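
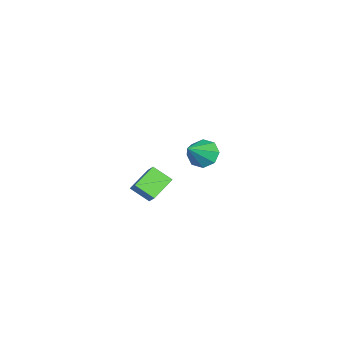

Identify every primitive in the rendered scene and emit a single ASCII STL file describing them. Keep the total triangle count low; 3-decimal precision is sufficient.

solid 
facet normal -0.603 -0.427 -0.674
outer loop
vertex 4.219 -1.668 -1.457
vertex 2.906 -1.035 -0.683
vertex 4.298 -0.546 -2.239
endloop
endfacet
facet normal 0.796 -0.383 -0.469
outer loop
vertex 5.034 -0.025 -1.417
vertex 4.219 -1.668 -1.457
vertex 4.298 -0.546 -2.239
endloop
endfacet
facet normal -0.603 -0.427 -0.674
outer loop
vertex 4.298 -0.546 -2.239
vertex 2.906 -1.035 -0.683
vertex 2.985 0.087 -1.465
endloop
endfacet
facet normal 0.058 0.819 -0.571
outer loop
vertex 2.985 0.087 -1.465
vertex 5.034 -0.025 -1.417
vertex 4.298 -0.546 -2.239
endloop
endfacet
facet normal -0.058 -0.819 0.571
outer loop
vertex 4.219 -1.668 -1.457
vertex 3.642 -0.514 0.139
vertex 2.906 -1.035 -0.683
endloop
endfacet
facet normal 0.796 -0.383 -0.469
outer loop
vertex 4.955 -1.147 -0.635
vertex 4.219 -1.668 -1.457
vertex 5.034 -0.025 -1.417
endloop
endfacet
facet normal -0.058 -0.819 0.571
outer loop
vertex 4.955 -1.147 -0.635
vertex 3.642 -0.514 0.139
vertex 4.219 -1.668 -1.457
endloop
endfacet
facet normal -0.796 0.383 0.469
outer loop
vertex 2.906 -1.035 -0.683
vertex 3.642 -0.514 0.139
vertex 2.985 0.087 -1.465
endloop
endfacet
facet normal 0.058 0.819 -0.571
outer loop
vertex 3.721 0.608 -0.643
vertex 5.034 -0.025 -1.417
vertex 2.985 0.087 -1.465
endloop
endfacet
facet normal -0.796 0.383 0.469
outer loop
vertex 2.985 0.087 -1.465
vertex 3.642 -0.514 0.139
vertex 3.721 0.608 -0.643
endloop
endfacet
facet normal 0.603 0.427 0.674
outer loop
vertex 3.721 0.608 -0.643
vertex 4.955 -1.147 -0.635
vertex 5.034 -0.025 -1.417
endloop
endfacet
facet normal 0.603 0.427 0.674
outer loop
vertex 3.642 -0.514 0.139
vertex 4.955 -1.147 -0.635
vertex 3.721 0.608 -0.643
endloop
endfacet
facet normal -0.743 0.246 -0.622
outer loop
vertex -3.025 0.523 -3.937
vertex -3.731 0.322 -3.173
vertex -3.187 1.176 -3.485
endloop
endfacet
facet normal 0.891 0.387 -0.239
outer loop
vertex -3.025 0.523 -3.937
vertex -3.187 1.176 -3.485
vertex -2.149 -0.202 -1.847
endloop
endfacet
facet normal -0.743 0.246 -0.623
outer loop
vertex -3.187 1.176 -3.485
vertex -3.731 0.322 -3.173
vertex -3.669 1.329 -2.85
endloop
endfacet
facet normal 0.592 0.761 0.266
outer loop
vertex -3.187 1.176 -3.485
vertex -3.669 1.329 -2.85
vertex -2.149 -0.202 -1.847
endloop
endfacet
facet normal -0.743 0.245 -0.623
outer loop
vertex -3.669 1.329 -2.85
vertex -3.731 0.322 -3.173
vertex -4.187 0.892 -2.404
endloop
endfacet
facet normal 0.129 0.630 0.766
outer loop
vertex -3.669 1.329 -2.85
vertex -4.187 0.892 -2.404
vertex -2.149 -0.202 -1.847
endloop
endfacet
facet normal -0.743 0.246 -0.623
outer loop
vertex -4.187 0.892 -2.404
vertex -3.731 0.322 -3.173
vertex -4.438 0.121 -2.409
endloop
endfacet
facet normal -0.229 0.068 0.971
outer loop
vertex -4.187 0.892 -2.404
vertex -4.438 0.121 -2.409
vertex -2.149 -0.202 -1.847
endloop
endfacet
facet normal -0.743 0.245 -0.623
outer loop
vertex -4.438 0.121 -2.409
vertex -3.731 0.322 -3.173
vertex -4.275 -0.533 -2.861
endloop
endfacet
facet normal -0.270 -0.592 0.759
outer loop
vertex -4.438 0.121 -2.409
vertex -4.275 -0.533 -2.861
vertex -2.149 -0.202 -1.847
endloop
endfacet
facet normal -0.743 0.246 -0.622
outer loop
vertex -4.275 -0.533 -2.861
vertex -3.731 0.322 -3.173
vertex -3.794 -0.686 -3.496
endloop
endfacet
facet normal 0.029 -0.967 0.255
outer loop
vertex -4.275 -0.533 -2.861
vertex -3.794 -0.686 -3.496
vertex -2.149 -0.202 -1.847
endloop
endfacet
facet normal -0.743 0.246 -0.622
outer loop
vertex -3.794 -0.686 -3.496
vertex -3.731 0.322 -3.173
vertex -3.276 -0.249 -3.942
endloop
endfacet
facet normal 0.492 -0.835 -0.246
outer loop
vertex -3.794 -0.686 -3.496
vertex -3.276 -0.249 -3.942
vertex -2.149 -0.202 -1.847
endloop
endfacet
facet normal -0.743 0.246 -0.622
outer loop
vertex -3.276 -0.249 -3.942
vertex -3.731 0.322 -3.173
vertex -3.025 0.523 -3.937
endloop
endfacet
facet normal 0.850 -0.273 -0.451
outer loop
vertex -3.276 -0.249 -3.942
vertex -3.025 0.523 -3.937
vertex -2.149 -0.202 -1.847
endloop
endfacet

endsolid


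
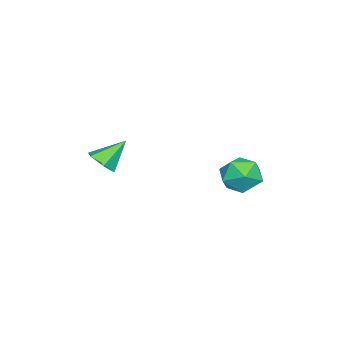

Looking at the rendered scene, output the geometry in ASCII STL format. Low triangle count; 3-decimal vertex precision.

solid 
facet normal -0.215 -0.036 0.976
outer loop
vertex -1.241 3.186 -1.806
vertex -1.822 2.261 -1.968
vertex -0.744 2.203 -1.733
endloop
endfacet
facet normal 0.418 0.276 0.866
outer loop
vertex -1.241 3.186 -1.806
vertex -0.744 2.203 -1.733
vertex -0.238 3.041 -2.244
endloop
endfacet
facet normal 0.314 0.840 0.441
outer loop
vertex -1.241 3.186 -1.806
vertex -0.238 3.041 -2.244
vertex -1.003 3.616 -2.794
endloop
endfacet
facet normal -0.382 0.877 0.290
outer loop
vertex -1.241 3.186 -1.806
vertex -1.003 3.616 -2.794
vertex -1.981 3.134 -2.624
endloop
endfacet
facet normal -0.709 0.337 0.620
outer loop
vertex -1.241 3.186 -1.806
vertex -1.981 3.134 -2.624
vertex -1.822 2.261 -1.968
endloop
endfacet
facet normal 0.835 -0.188 0.518
outer loop
vertex -0.238 3.041 -2.244
vertex -0.744 2.203 -1.733
vertex -0.199 2.026 -2.676
endloop
endfacet
facet normal -0.189 -0.692 0.696
outer loop
vertex -0.744 2.203 -1.733
vertex -1.822 2.261 -1.968
vertex -1.177 1.544 -2.506
endloop
endfacet
facet normal -0.989 -0.089 0.121
outer loop
vertex -1.822 2.261 -1.968
vertex -1.981 3.134 -2.624
vertex -1.942 2.119 -3.056
endloop
endfacet
facet normal -0.459 0.786 -0.413
outer loop
vertex -1.981 3.134 -2.624
vertex -1.003 3.616 -2.794
vertex -1.436 2.957 -3.567
endloop
endfacet
facet normal 0.667 0.726 -0.168
outer loop
vertex -1.003 3.616 -2.794
vertex -0.238 3.041 -2.244
vertex -0.358 2.899 -3.332
endloop
endfacet
facet normal 0.382 -0.877 -0.290
outer loop
vertex -0.939 1.974 -3.494
vertex -0.199 2.026 -2.676
vertex -1.177 1.544 -2.506
endloop
endfacet
facet normal -0.314 -0.840 -0.441
outer loop
vertex -0.939 1.974 -3.494
vertex -1.177 1.544 -2.506
vertex -1.942 2.119 -3.056
endloop
endfacet
facet normal -0.418 -0.276 -0.866
outer loop
vertex -0.939 1.974 -3.494
vertex -1.942 2.119 -3.056
vertex -1.436 2.957 -3.567
endloop
endfacet
facet normal 0.215 0.036 -0.976
outer loop
vertex -0.939 1.974 -3.494
vertex -1.436 2.957 -3.567
vertex -0.358 2.899 -3.332
endloop
endfacet
facet normal 0.709 -0.337 -0.620
outer loop
vertex -0.939 1.974 -3.494
vertex -0.358 2.899 -3.332
vertex -0.199 2.026 -2.676
endloop
endfacet
facet normal 0.459 -0.786 0.413
outer loop
vertex -1.177 1.544 -2.506
vertex -0.199 2.026 -2.676
vertex -0.744 2.203 -1.733
endloop
endfacet
facet normal -0.667 -0.726 0.168
outer loop
vertex -1.942 2.119 -3.056
vertex -1.177 1.544 -2.506
vertex -1.822 2.261 -1.968
endloop
endfacet
facet normal -0.835 0.188 -0.518
outer loop
vertex -1.436 2.957 -3.567
vertex -1.942 2.119 -3.056
vertex -1.981 3.134 -2.624
endloop
endfacet
facet normal 0.189 0.692 -0.696
outer loop
vertex -0.358 2.899 -3.332
vertex -1.436 2.957 -3.567
vertex -1.003 3.616 -2.794
endloop
endfacet
facet normal 0.989 0.089 -0.121
outer loop
vertex -0.199 2.026 -2.676
vertex -0.358 2.899 -3.332
vertex -0.238 3.041 -2.244
endloop
endfacet
facet normal 0.494 -0.527 -0.691
outer loop
vertex 2.052 -2.627 -1.453
vertex 1.368 -3.015 -1.646
vertex 1.566 -2.329 -2.028
endloop
endfacet
facet normal 0.379 0.913 0.152
outer loop
vertex 2.052 -2.627 -1.453
vertex 1.566 -2.329 -2.028
vertex 0.572 -2.165 -0.534
endloop
endfacet
facet normal 0.494 -0.527 -0.691
outer loop
vertex 1.566 -2.329 -2.028
vertex 1.368 -3.015 -1.646
vertex 0.882 -2.716 -2.222
endloop
endfacet
facet normal -0.384 0.854 -0.350
outer loop
vertex 1.566 -2.329 -2.028
vertex 0.882 -2.716 -2.222
vertex 0.572 -2.165 -0.534
endloop
endfacet
facet normal 0.494 -0.528 -0.691
outer loop
vertex 0.882 -2.716 -2.222
vertex 1.368 -3.015 -1.646
vertex 0.683 -3.402 -1.84
endloop
endfacet
facet normal -0.962 0.153 -0.227
outer loop
vertex 0.882 -2.716 -2.222
vertex 0.683 -3.402 -1.84
vertex 0.572 -2.165 -0.534
endloop
endfacet
facet normal 0.494 -0.528 -0.691
outer loop
vertex 0.683 -3.402 -1.84
vertex 1.368 -3.015 -1.646
vertex 1.169 -3.701 -1.264
endloop
endfacet
facet normal -0.775 -0.491 0.399
outer loop
vertex 0.683 -3.402 -1.84
vertex 1.169 -3.701 -1.264
vertex 0.572 -2.165 -0.534
endloop
endfacet
facet normal 0.494 -0.528 -0.691
outer loop
vertex 1.169 -3.701 -1.264
vertex 1.368 -3.015 -1.646
vertex 1.853 -3.314 -1.071
endloop
endfacet
facet normal -0.010 -0.432 0.902
outer loop
vertex 1.169 -3.701 -1.264
vertex 1.853 -3.314 -1.071
vertex 0.572 -2.165 -0.534
endloop
endfacet
facet normal 0.494 -0.527 -0.691
outer loop
vertex 1.853 -3.314 -1.071
vertex 1.368 -3.015 -1.646
vertex 2.052 -2.627 -1.453
endloop
endfacet
facet normal 0.567 0.269 0.779
outer loop
vertex 1.853 -3.314 -1.071
vertex 2.052 -2.627 -1.453
vertex 0.572 -2.165 -0.534
endloop
endfacet

endsolid


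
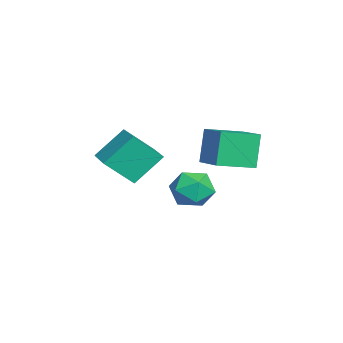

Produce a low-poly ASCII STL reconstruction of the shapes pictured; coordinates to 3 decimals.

solid 
facet normal 0.104 0.193 0.976
outer loop
vertex 0.82 2.623 1.052
vertex 1.137 1.419 1.256
vertex 2.03 2.271 0.993
endloop
endfacet
facet normal 0.253 0.771 0.584
outer loop
vertex 0.82 2.623 1.052
vertex 2.03 2.271 0.993
vertex 1.564 3.072 0.137
endloop
endfacet
facet normal -0.323 0.927 0.192
outer loop
vertex 0.82 2.623 1.052
vertex 1.564 3.072 0.137
vertex 0.383 2.716 -0.128
endloop
endfacet
facet normal -0.828 0.445 0.342
outer loop
vertex 0.82 2.623 1.052
vertex 0.383 2.716 -0.128
vertex 0.119 1.694 0.564
endloop
endfacet
facet normal -0.564 -0.008 0.826
outer loop
vertex 0.82 2.623 1.052
vertex 0.119 1.694 0.564
vertex 1.137 1.419 1.256
endloop
endfacet
facet normal 0.785 0.604 0.138
outer loop
vertex 1.564 3.072 0.137
vertex 2.03 2.271 0.993
vertex 2.341 2.146 -0.224
endloop
endfacet
facet normal 0.543 -0.331 0.772
outer loop
vertex 2.03 2.271 0.993
vertex 1.137 1.419 1.256
vertex 2.077 1.124 0.468
endloop
endfacet
facet normal -0.537 -0.657 0.529
outer loop
vertex 1.137 1.419 1.256
vertex 0.119 1.694 0.564
vertex 0.896 0.768 0.203
endloop
endfacet
facet normal -0.964 0.077 -0.254
outer loop
vertex 0.119 1.694 0.564
vertex 0.383 2.716 -0.128
vertex 0.43 1.569 -0.653
endloop
endfacet
facet normal -0.147 0.856 -0.496
outer loop
vertex 0.383 2.716 -0.128
vertex 1.564 3.072 0.137
vertex 1.323 2.421 -0.916
endloop
endfacet
facet normal 0.828 -0.445 -0.342
outer loop
vertex 1.64 1.217 -0.712
vertex 2.341 2.146 -0.224
vertex 2.077 1.124 0.468
endloop
endfacet
facet normal 0.323 -0.927 -0.192
outer loop
vertex 1.64 1.217 -0.712
vertex 2.077 1.124 0.468
vertex 0.896 0.768 0.203
endloop
endfacet
facet normal -0.253 -0.771 -0.584
outer loop
vertex 1.64 1.217 -0.712
vertex 0.896 0.768 0.203
vertex 0.43 1.569 -0.653
endloop
endfacet
facet normal -0.104 -0.193 -0.976
outer loop
vertex 1.64 1.217 -0.712
vertex 0.43 1.569 -0.653
vertex 1.323 2.421 -0.916
endloop
endfacet
facet normal 0.564 0.008 -0.826
outer loop
vertex 1.64 1.217 -0.712
vertex 1.323 2.421 -0.916
vertex 2.341 2.146 -0.224
endloop
endfacet
facet normal 0.964 -0.077 0.254
outer loop
vertex 2.077 1.124 0.468
vertex 2.341 2.146 -0.224
vertex 2.03 2.271 0.993
endloop
endfacet
facet normal 0.147 -0.856 0.496
outer loop
vertex 0.896 0.768 0.203
vertex 2.077 1.124 0.468
vertex 1.137 1.419 1.256
endloop
endfacet
facet normal -0.785 -0.604 -0.138
outer loop
vertex 0.43 1.569 -0.653
vertex 0.896 0.768 0.203
vertex 0.119 1.694 0.564
endloop
endfacet
facet normal -0.543 0.331 -0.772
outer loop
vertex 1.323 2.421 -0.916
vertex 0.43 1.569 -0.653
vertex 0.383 2.716 -0.128
endloop
endfacet
facet normal 0.537 0.657 -0.529
outer loop
vertex 2.341 2.146 -0.224
vertex 1.323 2.421 -0.916
vertex 1.564 3.072 0.137
endloop
endfacet
facet normal -0.868 -0.423 -0.260
outer loop
vertex 2.253 2.506 4.672
vertex 1.48 4.379 4.202
vertex 2.926 2.304 2.756
endloop
endfacet
facet normal 0.372 -0.900 0.226
outer loop
vertex 4.6 3.121 3.258
vertex 2.253 2.506 4.672
vertex 2.926 2.304 2.756
endloop
endfacet
facet normal -0.868 -0.424 -0.260
outer loop
vertex 2.926 2.304 2.756
vertex 1.48 4.379 4.202
vertex 2.152 4.177 2.287
endloop
endfacet
facet normal 0.330 -0.099 -0.939
outer loop
vertex 2.152 4.177 2.287
vertex 4.6 3.121 3.258
vertex 2.926 2.304 2.756
endloop
endfacet
facet normal -0.330 0.099 0.939
outer loop
vertex 2.253 2.506 4.672
vertex 3.154 5.196 4.704
vertex 1.48 4.379 4.202
endloop
endfacet
facet normal 0.372 -0.901 0.225
outer loop
vertex 3.928 3.323 5.173
vertex 2.253 2.506 4.672
vertex 4.6 3.121 3.258
endloop
endfacet
facet normal -0.329 0.099 0.939
outer loop
vertex 3.928 3.323 5.173
vertex 3.154 5.196 4.704
vertex 2.253 2.506 4.672
endloop
endfacet
facet normal -0.372 0.900 -0.225
outer loop
vertex 1.48 4.379 4.202
vertex 3.154 5.196 4.704
vertex 2.152 4.177 2.287
endloop
endfacet
facet normal 0.329 -0.100 -0.939
outer loop
vertex 3.827 4.994 2.788
vertex 4.6 3.121 3.258
vertex 2.152 4.177 2.287
endloop
endfacet
facet normal -0.372 0.901 -0.226
outer loop
vertex 2.152 4.177 2.287
vertex 3.154 5.196 4.704
vertex 3.827 4.994 2.788
endloop
endfacet
facet normal 0.868 0.423 0.260
outer loop
vertex 3.827 4.994 2.788
vertex 3.928 3.323 5.173
vertex 4.6 3.121 3.258
endloop
endfacet
facet normal 0.868 0.424 0.260
outer loop
vertex 3.154 5.196 4.704
vertex 3.928 3.323 5.173
vertex 3.827 4.994 2.788
endloop
endfacet
facet normal -0.945 -0.306 -0.116
outer loop
vertex 0.903 -2.858 2.253
vertex 0.263 -1.463 3.787
vertex 0.608 -1.397 0.801
endloop
endfacet
facet normal 0.295 -0.643 -0.707
outer loop
vertex 2.337 -0.837 1.013
vertex 0.903 -2.858 2.253
vertex 0.608 -1.397 0.801
endloop
endfacet
facet normal -0.945 -0.306 -0.116
outer loop
vertex 0.608 -1.397 0.801
vertex 0.263 -1.463 3.787
vertex -0.032 -0.002 2.336
endloop
endfacet
facet normal -0.142 0.702 -0.698
outer loop
vertex -0.032 -0.002 2.336
vertex 2.337 -0.837 1.013
vertex 0.608 -1.397 0.801
endloop
endfacet
facet normal 0.142 -0.702 0.698
outer loop
vertex 0.903 -2.858 2.253
vertex 1.992 -0.903 3.999
vertex 0.263 -1.463 3.787
endloop
endfacet
facet normal 0.294 -0.643 -0.707
outer loop
vertex 2.632 -2.298 2.464
vertex 0.903 -2.858 2.253
vertex 2.337 -0.837 1.013
endloop
endfacet
facet normal 0.142 -0.702 0.698
outer loop
vertex 2.632 -2.298 2.464
vertex 1.992 -0.903 3.999
vertex 0.903 -2.858 2.253
endloop
endfacet
facet normal -0.295 0.643 0.707
outer loop
vertex 0.263 -1.463 3.787
vertex 1.992 -0.903 3.999
vertex -0.032 -0.002 2.336
endloop
endfacet
facet normal -0.142 0.702 -0.698
outer loop
vertex 1.697 0.558 2.547
vertex 2.337 -0.837 1.013
vertex -0.032 -0.002 2.336
endloop
endfacet
facet normal -0.295 0.643 0.707
outer loop
vertex -0.032 -0.002 2.336
vertex 1.992 -0.903 3.999
vertex 1.697 0.558 2.547
endloop
endfacet
facet normal 0.945 0.306 0.116
outer loop
vertex 1.697 0.558 2.547
vertex 2.632 -2.298 2.464
vertex 2.337 -0.837 1.013
endloop
endfacet
facet normal 0.945 0.306 0.116
outer loop
vertex 1.992 -0.903 3.999
vertex 2.632 -2.298 2.464
vertex 1.697 0.558 2.547
endloop
endfacet

endsolid


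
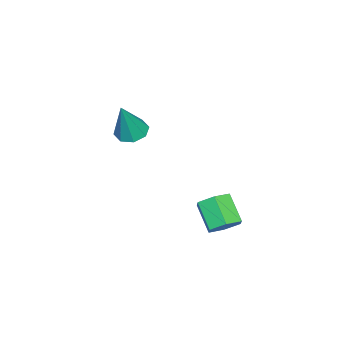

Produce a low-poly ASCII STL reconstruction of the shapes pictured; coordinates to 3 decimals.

solid 
facet normal -0.381 0.054 -0.923
outer loop
vertex -1.861 -1.106 1.836
vertex -2.453 -1.489 2.058
vertex -2.276 -0.771 2.027
endloop
endfacet
facet normal 0.659 0.739 0.136
outer loop
vertex -1.861 -1.106 1.836
vertex -2.276 -0.771 2.027
vertex -1.727 -1.591 3.822
endloop
endfacet
facet normal -0.381 0.054 -0.923
outer loop
vertex -2.276 -0.771 2.027
vertex -2.453 -1.489 2.058
vertex -2.795 -0.857 2.236
endloop
endfacet
facet normal 0.015 0.911 0.412
outer loop
vertex -2.276 -0.771 2.027
vertex -2.795 -0.857 2.236
vertex -1.727 -1.591 3.822
endloop
endfacet
facet normal -0.381 0.054 -0.923
outer loop
vertex -2.795 -0.857 2.236
vertex -2.453 -1.489 2.058
vertex -3.114 -1.313 2.341
endloop
endfacet
facet normal -0.562 0.538 0.628
outer loop
vertex -2.795 -0.857 2.236
vertex -3.114 -1.313 2.341
vertex -1.727 -1.591 3.822
endloop
endfacet
facet normal -0.381 0.053 -0.923
outer loop
vertex -3.114 -1.313 2.341
vertex -2.453 -1.489 2.058
vertex -3.046 -1.872 2.281
endloop
endfacet
facet normal -0.735 -0.160 0.659
outer loop
vertex -3.114 -1.313 2.341
vertex -3.046 -1.872 2.281
vertex -1.727 -1.591 3.822
endloop
endfacet
facet normal -0.382 0.053 -0.923
outer loop
vertex -3.046 -1.872 2.281
vertex -2.453 -1.489 2.058
vertex -2.631 -2.207 2.09
endloop
endfacet
facet normal -0.403 -0.776 0.486
outer loop
vertex -3.046 -1.872 2.281
vertex -2.631 -2.207 2.09
vertex -1.727 -1.591 3.822
endloop
endfacet
facet normal -0.380 0.053 -0.923
outer loop
vertex -2.631 -2.207 2.09
vertex -2.453 -1.489 2.058
vertex -2.111 -2.121 1.881
endloop
endfacet
facet normal 0.241 -0.947 0.211
outer loop
vertex -2.631 -2.207 2.09
vertex -2.111 -2.121 1.881
vertex -1.727 -1.591 3.822
endloop
endfacet
facet normal -0.380 0.053 -0.924
outer loop
vertex -2.111 -2.121 1.881
vertex -2.453 -1.489 2.058
vertex -1.792 -1.665 1.776
endloop
endfacet
facet normal 0.819 -0.574 -0.005
outer loop
vertex -2.111 -2.121 1.881
vertex -1.792 -1.665 1.776
vertex -1.727 -1.591 3.822
endloop
endfacet
facet normal -0.380 0.052 -0.923
outer loop
vertex -1.792 -1.665 1.776
vertex -2.453 -1.489 2.058
vertex -1.861 -1.106 1.836
endloop
endfacet
facet normal 0.991 0.126 -0.036
outer loop
vertex -1.792 -1.665 1.776
vertex -1.861 -1.106 1.836
vertex -1.727 -1.591 3.822
endloop
endfacet
facet normal 0.496 0.577 -0.649
outer loop
vertex 0.735 3.979 0.223
vertex 0.282 3.748 -0.328
vertex 0.104 4.355 0.075
endloop
endfacet
facet normal 0.212 0.645 0.734
outer loop
vertex 0.735 3.979 0.223
vertex 0.104 4.355 0.075
vertex 0.052 3.183 1.119
endloop
endfacet
facet normal 0.212 0.645 0.734
outer loop
vertex 0.052 3.183 1.119
vertex 0.104 4.355 0.075
vertex -0.58 3.559 0.971
endloop
endfacet
facet normal -0.495 -0.577 0.650
outer loop
vertex 0.052 3.183 1.119
vertex -0.58 3.559 0.971
vertex -0.402 2.952 0.568
endloop
endfacet
facet normal 0.495 0.577 -0.650
outer loop
vertex 0.104 4.355 0.075
vertex 0.282 3.748 -0.328
vertex -0.35 4.124 -0.476
endloop
endfacet
facet normal -0.623 0.757 0.196
outer loop
vertex 0.104 4.355 0.075
vertex -0.35 4.124 -0.476
vertex -0.58 3.559 0.971
endloop
endfacet
facet normal -0.623 0.757 0.196
outer loop
vertex -0.58 3.559 0.971
vertex -0.35 4.124 -0.476
vertex -1.034 3.328 0.42
endloop
endfacet
facet normal -0.495 -0.577 0.650
outer loop
vertex -0.58 3.559 0.971
vertex -1.034 3.328 0.42
vertex -0.402 2.952 0.568
endloop
endfacet
facet normal 0.495 0.577 -0.650
outer loop
vertex -0.35 4.124 -0.476
vertex 0.282 3.748 -0.328
vertex -0.172 3.517 -0.879
endloop
endfacet
facet normal -0.835 0.112 -0.538
outer loop
vertex -0.35 4.124 -0.476
vertex -0.172 3.517 -0.879
vertex -1.034 3.328 0.42
endloop
endfacet
facet normal -0.835 0.111 -0.538
outer loop
vertex -1.034 3.328 0.42
vertex -0.172 3.517 -0.879
vertex -0.855 2.721 0.017
endloop
endfacet
facet normal -0.495 -0.577 0.649
outer loop
vertex -1.034 3.328 0.42
vertex -0.855 2.721 0.017
vertex -0.402 2.952 0.568
endloop
endfacet
facet normal 0.495 0.577 -0.650
outer loop
vertex -0.172 3.517 -0.879
vertex 0.282 3.748 -0.328
vertex 0.46 3.141 -0.731
endloop
endfacet
facet normal -0.212 -0.645 -0.734
outer loop
vertex -0.172 3.517 -0.879
vertex 0.46 3.141 -0.731
vertex -0.855 2.721 0.017
endloop
endfacet
facet normal -0.212 -0.645 -0.734
outer loop
vertex -0.855 2.721 0.017
vertex 0.46 3.141 -0.731
vertex -0.224 2.345 0.165
endloop
endfacet
facet normal -0.496 -0.577 0.649
outer loop
vertex -0.855 2.721 0.017
vertex -0.224 2.345 0.165
vertex -0.402 2.952 0.568
endloop
endfacet
facet normal 0.495 0.577 -0.650
outer loop
vertex 0.46 3.141 -0.731
vertex 0.282 3.748 -0.328
vertex 0.914 3.372 -0.18
endloop
endfacet
facet normal 0.623 -0.757 -0.196
outer loop
vertex 0.46 3.141 -0.731
vertex 0.914 3.372 -0.18
vertex -0.224 2.345 0.165
endloop
endfacet
facet normal 0.623 -0.757 -0.196
outer loop
vertex -0.224 2.345 0.165
vertex 0.914 3.372 -0.18
vertex 0.23 2.576 0.716
endloop
endfacet
facet normal -0.495 -0.577 0.650
outer loop
vertex -0.224 2.345 0.165
vertex 0.23 2.576 0.716
vertex -0.402 2.952 0.568
endloop
endfacet
facet normal 0.495 0.577 -0.649
outer loop
vertex 0.914 3.372 -0.18
vertex 0.282 3.748 -0.328
vertex 0.735 3.979 0.223
endloop
endfacet
facet normal 0.835 -0.111 0.539
outer loop
vertex 0.914 3.372 -0.18
vertex 0.735 3.979 0.223
vertex 0.23 2.576 0.716
endloop
endfacet
facet normal 0.836 -0.112 0.538
outer loop
vertex 0.23 2.576 0.716
vertex 0.735 3.979 0.223
vertex 0.052 3.183 1.119
endloop
endfacet
facet normal -0.495 -0.577 0.650
outer loop
vertex 0.23 2.576 0.716
vertex 0.052 3.183 1.119
vertex -0.402 2.952 0.568
endloop
endfacet

endsolid


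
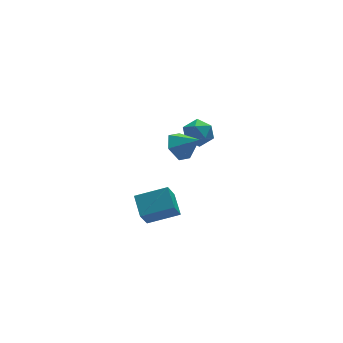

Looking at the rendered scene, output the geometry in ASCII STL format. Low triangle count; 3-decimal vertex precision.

solid 
facet normal -0.389 -0.410 0.825
outer loop
vertex -2.89 -4.109 -2.779
vertex -2.809 -3.097 -2.238
vertex -4.286 -3.743 -3.256
endloop
endfacet
facet normal -0.070 -0.880 -0.470
outer loop
vertex -3.811 -3.243 -4.262
vertex -2.89 -4.109 -2.779
vertex -4.286 -3.743 -3.256
endloop
endfacet
facet normal -0.389 -0.410 0.825
outer loop
vertex -4.286 -3.743 -3.256
vertex -2.809 -3.097 -2.238
vertex -4.205 -2.731 -2.715
endloop
endfacet
facet normal -0.918 0.241 -0.314
outer loop
vertex -4.205 -2.731 -2.715
vertex -3.811 -3.243 -4.262
vertex -4.286 -3.743 -3.256
endloop
endfacet
facet normal 0.918 -0.241 0.314
outer loop
vertex -2.89 -4.109 -2.779
vertex -2.334 -2.597 -3.244
vertex -2.809 -3.097 -2.238
endloop
endfacet
facet normal -0.070 -0.880 -0.470
outer loop
vertex -2.415 -3.609 -3.785
vertex -2.89 -4.109 -2.779
vertex -3.811 -3.243 -4.262
endloop
endfacet
facet normal 0.918 -0.241 0.314
outer loop
vertex -2.415 -3.609 -3.785
vertex -2.334 -2.597 -3.244
vertex -2.89 -4.109 -2.779
endloop
endfacet
facet normal 0.070 0.880 0.470
outer loop
vertex -2.809 -3.097 -2.238
vertex -2.334 -2.597 -3.244
vertex -4.205 -2.731 -2.715
endloop
endfacet
facet normal -0.918 0.241 -0.314
outer loop
vertex -3.73 -2.231 -3.721
vertex -3.811 -3.243 -4.262
vertex -4.205 -2.731 -2.715
endloop
endfacet
facet normal 0.070 0.880 0.470
outer loop
vertex -4.205 -2.731 -2.715
vertex -2.334 -2.597 -3.244
vertex -3.73 -2.231 -3.721
endloop
endfacet
facet normal 0.389 0.410 -0.825
outer loop
vertex -3.73 -2.231 -3.721
vertex -2.415 -3.609 -3.785
vertex -3.811 -3.243 -4.262
endloop
endfacet
facet normal 0.389 0.410 -0.825
outer loop
vertex -2.334 -2.597 -3.244
vertex -2.415 -3.609 -3.785
vertex -3.73 -2.231 -3.721
endloop
endfacet
facet normal -0.989 0.090 -0.114
outer loop
vertex 0.162 2.762 -4.183
vertex 0.045 2.143 -3.658
vertex 0.083 2.913 -3.381
endloop
endfacet
facet normal -0.665 0.720 -0.201
outer loop
vertex 0.162 2.762 -4.183
vertex 0.083 2.913 -3.381
vertex 0.649 3.313 -3.82
endloop
endfacet
facet normal -0.193 0.653 -0.732
outer loop
vertex 0.162 2.762 -4.183
vertex 0.649 3.313 -3.82
vertex 0.96 2.789 -4.369
endloop
endfacet
facet normal -0.226 -0.018 -0.974
outer loop
vertex 0.162 2.762 -4.183
vertex 0.96 2.789 -4.369
vertex 0.587 2.066 -4.269
endloop
endfacet
facet normal -0.719 -0.366 -0.591
outer loop
vertex 0.162 2.762 -4.183
vertex 0.587 2.066 -4.269
vertex 0.045 2.143 -3.658
endloop
endfacet
facet normal -0.304 0.866 0.397
outer loop
vertex 0.649 3.313 -3.82
vertex 0.083 2.913 -3.381
vertex 0.833 3.034 -3.071
endloop
endfacet
facet normal -0.829 -0.153 0.538
outer loop
vertex 0.083 2.913 -3.381
vertex 0.045 2.143 -3.658
vertex 0.46 2.311 -2.971
endloop
endfacet
facet normal -0.392 -0.890 -0.235
outer loop
vertex 0.045 2.143 -3.658
vertex 0.587 2.066 -4.269
vertex 0.771 1.787 -3.52
endloop
endfacet
facet normal 0.406 -0.327 -0.853
outer loop
vertex 0.587 2.066 -4.269
vertex 0.96 2.789 -4.369
vertex 1.337 2.187 -3.959
endloop
endfacet
facet normal 0.460 0.758 -0.463
outer loop
vertex 0.96 2.789 -4.369
vertex 0.649 3.313 -3.82
vertex 1.375 2.957 -3.682
endloop
endfacet
facet normal 0.226 0.018 0.974
outer loop
vertex 1.258 2.338 -3.157
vertex 0.833 3.034 -3.071
vertex 0.46 2.311 -2.971
endloop
endfacet
facet normal 0.193 -0.653 0.732
outer loop
vertex 1.258 2.338 -3.157
vertex 0.46 2.311 -2.971
vertex 0.771 1.787 -3.52
endloop
endfacet
facet normal 0.665 -0.720 0.201
outer loop
vertex 1.258 2.338 -3.157
vertex 0.771 1.787 -3.52
vertex 1.337 2.187 -3.959
endloop
endfacet
facet normal 0.989 -0.090 0.114
outer loop
vertex 1.258 2.338 -3.157
vertex 1.337 2.187 -3.959
vertex 1.375 2.957 -3.682
endloop
endfacet
facet normal 0.719 0.366 0.591
outer loop
vertex 1.258 2.338 -3.157
vertex 1.375 2.957 -3.682
vertex 0.833 3.034 -3.071
endloop
endfacet
facet normal -0.406 0.327 0.853
outer loop
vertex 0.46 2.311 -2.971
vertex 0.833 3.034 -3.071
vertex 0.083 2.913 -3.381
endloop
endfacet
facet normal -0.460 -0.758 0.463
outer loop
vertex 0.771 1.787 -3.52
vertex 0.46 2.311 -2.971
vertex 0.045 2.143 -3.658
endloop
endfacet
facet normal 0.304 -0.866 -0.397
outer loop
vertex 1.337 2.187 -3.959
vertex 0.771 1.787 -3.52
vertex 0.587 2.066 -4.269
endloop
endfacet
facet normal 0.829 0.153 -0.538
outer loop
vertex 1.375 2.957 -3.682
vertex 1.337 2.187 -3.959
vertex 0.96 2.789 -4.369
endloop
endfacet
facet normal 0.392 0.890 0.235
outer loop
vertex 0.833 3.034 -3.071
vertex 1.375 2.957 -3.682
vertex 0.649 3.313 -3.82
endloop
endfacet
facet normal -0.600 0.514 -0.613
outer loop
vertex 0.119 2.056 -4.004
vertex -0.549 1.666 -3.677
vertex -0.276 2.386 -3.34
endloop
endfacet
facet normal 0.862 0.394 0.317
outer loop
vertex 0.119 2.056 -4.004
vertex -0.276 2.386 -3.34
vertex 0.189 1.034 -2.923
endloop
endfacet
facet normal -0.600 0.514 -0.613
outer loop
vertex -0.276 2.386 -3.34
vertex -0.549 1.666 -3.677
vertex -0.944 1.996 -3.013
endloop
endfacet
facet normal 0.233 0.359 0.904
outer loop
vertex -0.276 2.386 -3.34
vertex -0.944 1.996 -3.013
vertex 0.189 1.034 -2.923
endloop
endfacet
facet normal -0.600 0.515 -0.613
outer loop
vertex -0.944 1.996 -3.013
vertex -0.549 1.666 -3.677
vertex -1.217 1.277 -3.35
endloop
endfacet
facet normal -0.324 -0.298 0.898
outer loop
vertex -0.944 1.996 -3.013
vertex -1.217 1.277 -3.35
vertex 0.189 1.034 -2.923
endloop
endfacet
facet normal -0.600 0.515 -0.613
outer loop
vertex -1.217 1.277 -3.35
vertex -0.549 1.666 -3.677
vertex -0.822 0.947 -4.014
endloop
endfacet
facet normal -0.252 -0.918 0.306
outer loop
vertex -1.217 1.277 -3.35
vertex -0.822 0.947 -4.014
vertex 0.189 1.034 -2.923
endloop
endfacet
facet normal -0.600 0.515 -0.612
outer loop
vertex -0.822 0.947 -4.014
vertex -0.549 1.666 -3.677
vertex -0.154 1.337 -4.341
endloop
endfacet
facet normal 0.378 -0.882 -0.280
outer loop
vertex -0.822 0.947 -4.014
vertex -0.154 1.337 -4.341
vertex 0.189 1.034 -2.923
endloop
endfacet
facet normal -0.600 0.515 -0.612
outer loop
vertex -0.154 1.337 -4.341
vertex -0.549 1.666 -3.677
vertex 0.119 2.056 -4.004
endloop
endfacet
facet normal 0.935 -0.226 -0.274
outer loop
vertex -0.154 1.337 -4.341
vertex 0.119 2.056 -4.004
vertex 0.189 1.034 -2.923
endloop
endfacet

endsolid


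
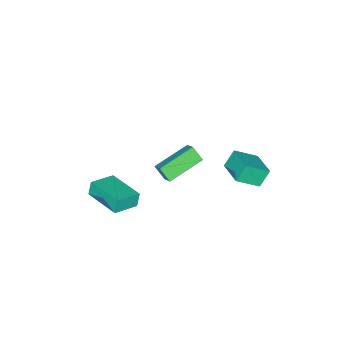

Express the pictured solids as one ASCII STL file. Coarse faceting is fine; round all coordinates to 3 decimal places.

solid 
facet normal -0.914 0.296 0.277
outer loop
vertex -0.668 0.54 3.755
vertex -0.315 1.136 4.281
vertex -0.678 1.152 3.068
endloop
endfacet
facet normal -0.406 -0.685 -0.605
outer loop
vertex 1.195 0.544 2.499
vertex -0.668 0.54 3.755
vertex -0.678 1.152 3.068
endloop
endfacet
facet normal -0.914 0.296 0.277
outer loop
vertex -0.678 1.152 3.068
vertex -0.315 1.136 4.281
vertex -0.325 1.748 3.594
endloop
endfacet
facet normal -0.011 0.665 -0.747
outer loop
vertex -0.325 1.748 3.594
vertex 1.195 0.544 2.499
vertex -0.678 1.152 3.068
endloop
endfacet
facet normal 0.011 -0.665 0.747
outer loop
vertex -0.668 0.54 3.755
vertex 1.558 0.528 3.712
vertex -0.315 1.136 4.281
endloop
endfacet
facet normal -0.406 -0.685 -0.605
outer loop
vertex 1.205 -0.068 3.186
vertex -0.668 0.54 3.755
vertex 1.195 0.544 2.499
endloop
endfacet
facet normal 0.011 -0.665 0.747
outer loop
vertex 1.205 -0.068 3.186
vertex 1.558 0.528 3.712
vertex -0.668 0.54 3.755
endloop
endfacet
facet normal 0.406 0.685 0.605
outer loop
vertex -0.315 1.136 4.281
vertex 1.558 0.528 3.712
vertex -0.325 1.748 3.594
endloop
endfacet
facet normal -0.011 0.665 -0.747
outer loop
vertex 1.548 1.14 3.025
vertex 1.195 0.544 2.499
vertex -0.325 1.748 3.594
endloop
endfacet
facet normal 0.406 0.685 0.605
outer loop
vertex -0.325 1.748 3.594
vertex 1.558 0.528 3.712
vertex 1.548 1.14 3.025
endloop
endfacet
facet normal 0.914 -0.296 -0.277
outer loop
vertex 1.548 1.14 3.025
vertex 1.205 -0.068 3.186
vertex 1.195 0.544 2.499
endloop
endfacet
facet normal 0.914 -0.296 -0.277
outer loop
vertex 1.558 0.528 3.712
vertex 1.205 -0.068 3.186
vertex 1.548 1.14 3.025
endloop
endfacet
facet normal -0.934 0.224 -0.277
outer loop
vertex -1.197 -4.726 -2.926
vertex -0.74 -2.591 -2.745
vertex -0.94 -4.709 -3.778
endloop
endfacet
facet normal -0.209 -0.974 -0.082
outer loop
vertex 0.48 -5.049 -3.355
vertex -1.197 -4.726 -2.926
vertex -0.94 -4.709 -3.778
endloop
endfacet
facet normal -0.934 0.224 -0.279
outer loop
vertex -0.94 -4.709 -3.778
vertex -0.74 -2.591 -2.745
vertex -0.482 -2.575 -3.597
endloop
endfacet
facet normal 0.290 0.019 -0.957
outer loop
vertex -0.482 -2.575 -3.597
vertex 0.48 -5.049 -3.355
vertex -0.94 -4.709 -3.778
endloop
endfacet
facet normal -0.290 -0.019 0.957
outer loop
vertex -1.197 -4.726 -2.926
vertex 0.68 -2.931 -2.322
vertex -0.74 -2.591 -2.745
endloop
endfacet
facet normal -0.209 -0.975 -0.081
outer loop
vertex 0.222 -5.065 -2.503
vertex -1.197 -4.726 -2.926
vertex 0.48 -5.049 -3.355
endloop
endfacet
facet normal -0.290 -0.019 0.957
outer loop
vertex 0.222 -5.065 -2.503
vertex 0.68 -2.931 -2.322
vertex -1.197 -4.726 -2.926
endloop
endfacet
facet normal 0.209 0.975 0.082
outer loop
vertex -0.74 -2.591 -2.745
vertex 0.68 -2.931 -2.322
vertex -0.482 -2.575 -3.597
endloop
endfacet
facet normal 0.290 0.019 -0.957
outer loop
vertex 0.937 -2.914 -3.174
vertex 0.48 -5.049 -3.355
vertex -0.482 -2.575 -3.597
endloop
endfacet
facet normal 0.208 0.975 0.082
outer loop
vertex -0.482 -2.575 -3.597
vertex 0.68 -2.931 -2.322
vertex 0.937 -2.914 -3.174
endloop
endfacet
facet normal 0.934 -0.224 0.279
outer loop
vertex 0.937 -2.914 -3.174
vertex 0.222 -5.065 -2.503
vertex 0.48 -5.049 -3.355
endloop
endfacet
facet normal 0.934 -0.224 0.277
outer loop
vertex 0.68 -2.931 -2.322
vertex 0.222 -5.065 -2.503
vertex 0.937 -2.914 -3.174
endloop
endfacet
facet normal -0.648 0.534 -0.543
outer loop
vertex -4.537 2.173 0.477
vertex -3.696 3.51 0.789
vertex -3.921 1.997 -0.43
endloop
endfacet
facet normal -0.523 -0.830 -0.194
outer loop
vertex -2.944 1.19 0.391
vertex -4.537 2.173 0.477
vertex -3.921 1.997 -0.43
endloop
endfacet
facet normal -0.648 0.534 -0.543
outer loop
vertex -3.921 1.997 -0.43
vertex -3.696 3.51 0.789
vertex -3.08 3.334 -0.118
endloop
endfacet
facet normal 0.555 -0.159 -0.817
outer loop
vertex -3.08 3.334 -0.118
vertex -2.944 1.19 0.391
vertex -3.921 1.997 -0.43
endloop
endfacet
facet normal -0.555 0.159 0.817
outer loop
vertex -4.537 2.173 0.477
vertex -2.719 2.703 1.61
vertex -3.696 3.51 0.789
endloop
endfacet
facet normal -0.523 -0.830 -0.194
outer loop
vertex -3.56 1.366 1.298
vertex -4.537 2.173 0.477
vertex -2.944 1.19 0.391
endloop
endfacet
facet normal -0.555 0.159 0.817
outer loop
vertex -3.56 1.366 1.298
vertex -2.719 2.703 1.61
vertex -4.537 2.173 0.477
endloop
endfacet
facet normal 0.523 0.830 0.194
outer loop
vertex -3.696 3.51 0.789
vertex -2.719 2.703 1.61
vertex -3.08 3.334 -0.118
endloop
endfacet
facet normal 0.555 -0.159 -0.817
outer loop
vertex -2.103 2.527 0.703
vertex -2.944 1.19 0.391
vertex -3.08 3.334 -0.118
endloop
endfacet
facet normal 0.523 0.830 0.194
outer loop
vertex -3.08 3.334 -0.118
vertex -2.719 2.703 1.61
vertex -2.103 2.527 0.703
endloop
endfacet
facet normal 0.648 -0.534 0.543
outer loop
vertex -2.103 2.527 0.703
vertex -3.56 1.366 1.298
vertex -2.944 1.19 0.391
endloop
endfacet
facet normal 0.648 -0.534 0.543
outer loop
vertex -2.719 2.703 1.61
vertex -3.56 1.366 1.298
vertex -2.103 2.527 0.703
endloop
endfacet

endsolid


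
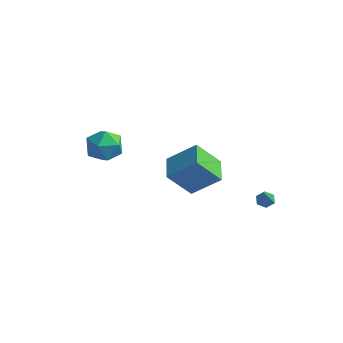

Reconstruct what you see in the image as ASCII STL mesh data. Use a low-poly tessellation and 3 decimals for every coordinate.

solid 
facet normal -0.170 0.494 -0.853
outer loop
vertex 3.936 3.531 -1.577
vertex 3.653 3.121 -1.758
vertex 3.414 3.508 -1.486
endloop
endfacet
facet normal 0.103 0.648 0.755
outer loop
vertex 3.936 3.531 -1.577
vertex 3.414 3.508 -1.486
vertex 3.867 2.499 -0.682
endloop
endfacet
facet normal -0.170 0.494 -0.853
outer loop
vertex 3.414 3.508 -1.486
vertex 3.653 3.121 -1.758
vertex 3.131 3.098 -1.667
endloop
endfacet
facet normal -0.720 0.205 0.663
outer loop
vertex 3.414 3.508 -1.486
vertex 3.131 3.098 -1.667
vertex 3.867 2.499 -0.682
endloop
endfacet
facet normal -0.171 0.491 -0.854
outer loop
vertex 3.131 3.098 -1.667
vertex 3.653 3.121 -1.758
vertex 3.37 2.71 -1.938
endloop
endfacet
facet normal -0.766 -0.611 0.200
outer loop
vertex 3.131 3.098 -1.667
vertex 3.37 2.71 -1.938
vertex 3.867 2.499 -0.682
endloop
endfacet
facet normal -0.171 0.491 -0.854
outer loop
vertex 3.37 2.71 -1.938
vertex 3.653 3.121 -1.758
vertex 3.892 2.733 -2.029
endloop
endfacet
facet normal 0.014 -0.985 -0.171
outer loop
vertex 3.37 2.71 -1.938
vertex 3.892 2.733 -2.029
vertex 3.867 2.499 -0.682
endloop
endfacet
facet normal -0.168 0.493 -0.854
outer loop
vertex 3.892 2.733 -2.029
vertex 3.653 3.121 -1.758
vertex 4.175 3.143 -1.848
endloop
endfacet
facet normal 0.836 -0.543 -0.079
outer loop
vertex 3.892 2.733 -2.029
vertex 4.175 3.143 -1.848
vertex 3.867 2.499 -0.682
endloop
endfacet
facet normal -0.168 0.493 -0.854
outer loop
vertex 4.175 3.143 -1.848
vertex 3.653 3.121 -1.758
vertex 3.936 3.531 -1.577
endloop
endfacet
facet normal 0.881 0.274 0.384
outer loop
vertex 4.175 3.143 -1.848
vertex 3.936 3.531 -1.577
vertex 3.867 2.499 -0.682
endloop
endfacet
facet normal -0.712 -0.308 -0.632
outer loop
vertex 1.178 -2.901 3.513
vertex 0.467 -1.639 3.699
vertex 2.141 -2.145 2.06
endloop
endfacet
facet normal 0.486 -0.864 -0.127
outer loop
vertex 3.493 -1.561 3.261
vertex 1.178 -2.901 3.513
vertex 2.141 -2.145 2.06
endloop
endfacet
facet normal -0.712 -0.307 -0.632
outer loop
vertex 2.141 -2.145 2.06
vertex 0.467 -1.639 3.699
vertex 1.431 -0.883 2.246
endloop
endfacet
facet normal 0.507 0.398 -0.764
outer loop
vertex 1.431 -0.883 2.246
vertex 3.493 -1.561 3.261
vertex 2.141 -2.145 2.06
endloop
endfacet
facet normal -0.507 -0.398 0.764
outer loop
vertex 1.178 -2.901 3.513
vertex 1.819 -1.055 4.9
vertex 0.467 -1.639 3.699
endloop
endfacet
facet normal 0.487 -0.864 -0.127
outer loop
vertex 2.529 -2.317 4.714
vertex 1.178 -2.901 3.513
vertex 3.493 -1.561 3.261
endloop
endfacet
facet normal -0.507 -0.398 0.764
outer loop
vertex 2.529 -2.317 4.714
vertex 1.819 -1.055 4.9
vertex 1.178 -2.901 3.513
endloop
endfacet
facet normal -0.486 0.864 0.127
outer loop
vertex 0.467 -1.639 3.699
vertex 1.819 -1.055 4.9
vertex 1.431 -0.883 2.246
endloop
endfacet
facet normal 0.507 0.398 -0.764
outer loop
vertex 2.782 -0.299 3.447
vertex 3.493 -1.561 3.261
vertex 1.431 -0.883 2.246
endloop
endfacet
facet normal -0.487 0.864 0.127
outer loop
vertex 1.431 -0.883 2.246
vertex 1.819 -1.055 4.9
vertex 2.782 -0.299 3.447
endloop
endfacet
facet normal 0.711 0.308 0.632
outer loop
vertex 2.782 -0.299 3.447
vertex 2.529 -2.317 4.714
vertex 3.493 -1.561 3.261
endloop
endfacet
facet normal 0.712 0.307 0.632
outer loop
vertex 1.819 -1.055 4.9
vertex 2.529 -2.317 4.714
vertex 2.782 -0.299 3.447
endloop
endfacet
facet normal 0.553 0.378 0.743
outer loop
vertex -2.986 -0.278 3.191
vertex -3.408 -1.015 3.88
vertex -2.497 -1.248 3.321
endloop
endfacet
facet normal 0.881 0.459 0.115
outer loop
vertex -2.986 -0.278 3.191
vertex -2.497 -1.248 3.321
vertex -2.593 -0.814 2.322
endloop
endfacet
facet normal 0.450 0.837 -0.313
outer loop
vertex -2.986 -0.278 3.191
vertex -2.593 -0.814 2.322
vertex -3.564 -0.314 2.263
endloop
endfacet
facet normal -0.144 0.988 0.052
outer loop
vertex -2.986 -0.278 3.191
vertex -3.564 -0.314 2.263
vertex -4.068 -0.438 3.226
endloop
endfacet
facet normal -0.081 0.705 0.704
outer loop
vertex -2.986 -0.278 3.191
vertex -4.068 -0.438 3.226
vertex -3.408 -1.015 3.88
endloop
endfacet
facet normal 0.967 -0.187 -0.174
outer loop
vertex -2.593 -0.814 2.322
vertex -2.497 -1.248 3.321
vertex -2.772 -1.882 2.474
endloop
endfacet
facet normal 0.435 -0.318 0.842
outer loop
vertex -2.497 -1.248 3.321
vertex -3.408 -1.015 3.88
vertex -3.276 -2.006 3.437
endloop
endfacet
facet normal -0.590 0.210 0.780
outer loop
vertex -3.408 -1.015 3.88
vertex -4.068 -0.438 3.226
vertex -4.247 -1.506 3.378
endloop
endfacet
facet normal -0.691 0.668 -0.276
outer loop
vertex -4.068 -0.438 3.226
vertex -3.564 -0.314 2.263
vertex -4.343 -1.072 2.379
endloop
endfacet
facet normal 0.270 0.423 -0.865
outer loop
vertex -3.564 -0.314 2.263
vertex -2.593 -0.814 2.322
vertex -3.432 -1.305 1.82
endloop
endfacet
facet normal 0.144 -0.988 -0.052
outer loop
vertex -3.854 -2.042 2.509
vertex -2.772 -1.882 2.474
vertex -3.276 -2.006 3.437
endloop
endfacet
facet normal -0.450 -0.837 0.313
outer loop
vertex -3.854 -2.042 2.509
vertex -3.276 -2.006 3.437
vertex -4.247 -1.506 3.378
endloop
endfacet
facet normal -0.881 -0.459 -0.115
outer loop
vertex -3.854 -2.042 2.509
vertex -4.247 -1.506 3.378
vertex -4.343 -1.072 2.379
endloop
endfacet
facet normal -0.553 -0.378 -0.743
outer loop
vertex -3.854 -2.042 2.509
vertex -4.343 -1.072 2.379
vertex -3.432 -1.305 1.82
endloop
endfacet
facet normal 0.081 -0.705 -0.704
outer loop
vertex -3.854 -2.042 2.509
vertex -3.432 -1.305 1.82
vertex -2.772 -1.882 2.474
endloop
endfacet
facet normal 0.691 -0.668 0.276
outer loop
vertex -3.276 -2.006 3.437
vertex -2.772 -1.882 2.474
vertex -2.497 -1.248 3.321
endloop
endfacet
facet normal -0.270 -0.423 0.865
outer loop
vertex -4.247 -1.506 3.378
vertex -3.276 -2.006 3.437
vertex -3.408 -1.015 3.88
endloop
endfacet
facet normal -0.967 0.187 0.174
outer loop
vertex -4.343 -1.072 2.379
vertex -4.247 -1.506 3.378
vertex -4.068 -0.438 3.226
endloop
endfacet
facet normal -0.435 0.318 -0.842
outer loop
vertex -3.432 -1.305 1.82
vertex -4.343 -1.072 2.379
vertex -3.564 -0.314 2.263
endloop
endfacet
facet normal 0.590 -0.210 -0.780
outer loop
vertex -2.772 -1.882 2.474
vertex -3.432 -1.305 1.82
vertex -2.593 -0.814 2.322
endloop
endfacet

endsolid


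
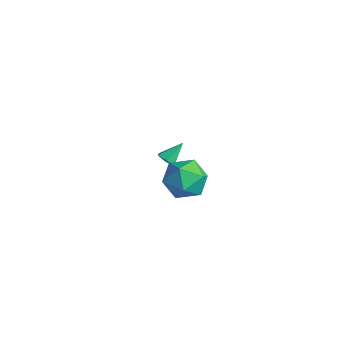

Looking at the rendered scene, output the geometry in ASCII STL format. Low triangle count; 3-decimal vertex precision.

solid 
facet normal 0.262 0.282 0.923
outer loop
vertex 3.507 0.307 4.119
vertex 3.914 -0.744 4.325
vertex 4.601 0.06 3.884
endloop
endfacet
facet normal 0.289 0.833 0.471
outer loop
vertex 3.507 0.307 4.119
vertex 4.601 0.06 3.884
vertex 3.984 0.689 3.15
endloop
endfacet
facet normal -0.359 0.915 0.184
outer loop
vertex 3.507 0.307 4.119
vertex 3.984 0.689 3.15
vertex 2.917 0.273 3.137
endloop
endfacet
facet normal -0.786 0.415 0.458
outer loop
vertex 3.507 0.307 4.119
vertex 2.917 0.273 3.137
vertex 2.873 -0.613 3.864
endloop
endfacet
facet normal -0.402 0.024 0.915
outer loop
vertex 3.507 0.307 4.119
vertex 2.873 -0.613 3.864
vertex 3.914 -0.744 4.325
endloop
endfacet
facet normal 0.744 0.667 -0.054
outer loop
vertex 3.984 0.689 3.15
vertex 4.601 0.06 3.884
vertex 4.687 -0.127 2.756
endloop
endfacet
facet normal 0.700 -0.226 0.678
outer loop
vertex 4.601 0.06 3.884
vertex 3.914 -0.744 4.325
vertex 4.643 -1.013 3.483
endloop
endfacet
facet normal -0.376 -0.645 0.665
outer loop
vertex 3.914 -0.744 4.325
vertex 2.873 -0.613 3.864
vertex 3.576 -1.429 3.47
endloop
endfacet
facet normal -0.997 -0.011 -0.074
outer loop
vertex 2.873 -0.613 3.864
vertex 2.917 0.273 3.137
vertex 2.959 -0.8 2.736
endloop
endfacet
facet normal -0.305 0.798 -0.519
outer loop
vertex 2.917 0.273 3.137
vertex 3.984 0.689 3.15
vertex 3.646 0.004 2.295
endloop
endfacet
facet normal 0.786 -0.415 -0.458
outer loop
vertex 4.053 -1.047 2.501
vertex 4.687 -0.127 2.756
vertex 4.643 -1.013 3.483
endloop
endfacet
facet normal 0.359 -0.915 -0.184
outer loop
vertex 4.053 -1.047 2.501
vertex 4.643 -1.013 3.483
vertex 3.576 -1.429 3.47
endloop
endfacet
facet normal -0.289 -0.833 -0.471
outer loop
vertex 4.053 -1.047 2.501
vertex 3.576 -1.429 3.47
vertex 2.959 -0.8 2.736
endloop
endfacet
facet normal -0.262 -0.282 -0.923
outer loop
vertex 4.053 -1.047 2.501
vertex 2.959 -0.8 2.736
vertex 3.646 0.004 2.295
endloop
endfacet
facet normal 0.402 -0.024 -0.915
outer loop
vertex 4.053 -1.047 2.501
vertex 3.646 0.004 2.295
vertex 4.687 -0.127 2.756
endloop
endfacet
facet normal 0.997 0.011 0.074
outer loop
vertex 4.643 -1.013 3.483
vertex 4.687 -0.127 2.756
vertex 4.601 0.06 3.884
endloop
endfacet
facet normal 0.305 -0.798 0.519
outer loop
vertex 3.576 -1.429 3.47
vertex 4.643 -1.013 3.483
vertex 3.914 -0.744 4.325
endloop
endfacet
facet normal -0.744 -0.667 0.054
outer loop
vertex 2.959 -0.8 2.736
vertex 3.576 -1.429 3.47
vertex 2.873 -0.613 3.864
endloop
endfacet
facet normal -0.700 0.226 -0.678
outer loop
vertex 3.646 0.004 2.295
vertex 2.959 -0.8 2.736
vertex 2.917 0.273 3.137
endloop
endfacet
facet normal 0.376 0.645 -0.665
outer loop
vertex 4.687 -0.127 2.756
vertex 3.646 0.004 2.295
vertex 3.984 0.689 3.15
endloop
endfacet
facet normal -0.032 -0.724 -0.689
outer loop
vertex -1.886 2.723 -1.584
vertex -2.45 2.644 -1.475
vertex -2.284 3.023 -1.881
endloop
endfacet
facet normal 0.689 0.689 -0.227
outer loop
vertex -1.886 2.723 -1.584
vertex -2.284 3.023 -1.881
vertex -2.41 3.576 -0.585
endloop
endfacet
facet normal -0.032 -0.724 -0.689
outer loop
vertex -2.284 3.023 -1.881
vertex -2.45 2.644 -1.475
vertex -2.848 2.944 -1.772
endloop
endfacet
facet normal -0.203 0.893 -0.401
outer loop
vertex -2.284 3.023 -1.881
vertex -2.848 2.944 -1.772
vertex -2.41 3.576 -0.585
endloop
endfacet
facet normal -0.031 -0.723 -0.690
outer loop
vertex -2.848 2.944 -1.772
vertex -2.45 2.644 -1.475
vertex -3.014 2.564 -1.366
endloop
endfacet
facet normal -0.881 0.467 0.077
outer loop
vertex -2.848 2.944 -1.772
vertex -3.014 2.564 -1.366
vertex -2.41 3.576 -0.585
endloop
endfacet
facet normal -0.031 -0.723 -0.690
outer loop
vertex -3.014 2.564 -1.366
vertex -2.45 2.644 -1.475
vertex -2.617 2.264 -1.069
endloop
endfacet
facet normal -0.667 -0.163 0.727
outer loop
vertex -3.014 2.564 -1.366
vertex -2.617 2.264 -1.069
vertex -2.41 3.576 -0.585
endloop
endfacet
facet normal -0.032 -0.723 -0.690
outer loop
vertex -2.617 2.264 -1.069
vertex -2.45 2.644 -1.475
vertex -2.052 2.343 -1.178
endloop
endfacet
facet normal 0.226 -0.368 0.902
outer loop
vertex -2.617 2.264 -1.069
vertex -2.052 2.343 -1.178
vertex -2.41 3.576 -0.585
endloop
endfacet
facet normal -0.032 -0.723 -0.690
outer loop
vertex -2.052 2.343 -1.178
vertex -2.45 2.644 -1.475
vertex -1.886 2.723 -1.584
endloop
endfacet
facet normal 0.904 0.058 0.424
outer loop
vertex -2.052 2.343 -1.178
vertex -1.886 2.723 -1.584
vertex -2.41 3.576 -0.585
endloop
endfacet

endsolid


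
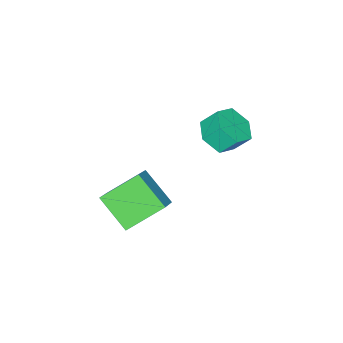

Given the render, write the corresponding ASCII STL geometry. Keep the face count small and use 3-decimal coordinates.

solid 
facet normal -0.691 0.456 0.561
outer loop
vertex 2.003 -3.486 1.736
vertex 3.056 -2.934 2.583
vertex 2.107 -1.883 0.561
endloop
endfacet
facet normal -0.721 -0.378 -0.580
outer loop
vertex 3.564 -2.846 -0.623
vertex 2.003 -3.486 1.736
vertex 2.107 -1.883 0.561
endloop
endfacet
facet normal -0.691 0.456 0.561
outer loop
vertex 2.107 -1.883 0.561
vertex 3.056 -2.934 2.583
vertex 3.161 -1.331 1.409
endloop
endfacet
facet normal 0.053 0.806 -0.590
outer loop
vertex 3.161 -1.331 1.409
vertex 3.564 -2.846 -0.623
vertex 2.107 -1.883 0.561
endloop
endfacet
facet normal -0.053 -0.805 0.590
outer loop
vertex 2.003 -3.486 1.736
vertex 4.513 -3.897 1.399
vertex 3.056 -2.934 2.583
endloop
endfacet
facet normal -0.722 -0.378 -0.580
outer loop
vertex 3.459 -4.449 0.551
vertex 2.003 -3.486 1.736
vertex 3.564 -2.846 -0.623
endloop
endfacet
facet normal -0.053 -0.806 0.590
outer loop
vertex 3.459 -4.449 0.551
vertex 4.513 -3.897 1.399
vertex 2.003 -3.486 1.736
endloop
endfacet
facet normal 0.721 0.378 0.580
outer loop
vertex 3.056 -2.934 2.583
vertex 4.513 -3.897 1.399
vertex 3.161 -1.331 1.409
endloop
endfacet
facet normal 0.052 0.806 -0.590
outer loop
vertex 4.617 -2.294 0.224
vertex 3.564 -2.846 -0.623
vertex 3.161 -1.331 1.409
endloop
endfacet
facet normal 0.722 0.378 0.580
outer loop
vertex 3.161 -1.331 1.409
vertex 4.513 -3.897 1.399
vertex 4.617 -2.294 0.224
endloop
endfacet
facet normal 0.691 -0.456 -0.561
outer loop
vertex 4.617 -2.294 0.224
vertex 3.459 -4.449 0.551
vertex 3.564 -2.846 -0.623
endloop
endfacet
facet normal 0.691 -0.456 -0.561
outer loop
vertex 4.513 -3.897 1.399
vertex 3.459 -4.449 0.551
vertex 4.617 -2.294 0.224
endloop
endfacet
facet normal 0.311 -0.564 -0.765
outer loop
vertex -0.644 -1.524 2.285
vertex -1.355 -2.255 2.535
vertex -1.606 -1.486 1.866
endloop
endfacet
facet normal 0.253 0.825 -0.505
outer loop
vertex -0.644 -1.524 2.285
vertex -1.606 -1.486 1.866
vertex -1.015 -0.853 3.196
endloop
endfacet
facet normal 0.253 0.825 -0.505
outer loop
vertex -1.015 -0.853 3.196
vertex -1.606 -1.486 1.866
vertex -1.977 -0.815 2.776
endloop
endfacet
facet normal -0.312 0.563 0.765
outer loop
vertex -1.015 -0.853 3.196
vertex -1.977 -0.815 2.776
vertex -1.725 -1.585 3.445
endloop
endfacet
facet normal 0.313 -0.563 -0.765
outer loop
vertex -1.606 -1.486 1.866
vertex -1.355 -2.255 2.535
vertex -2.316 -2.218 2.115
endloop
endfacet
facet normal -0.667 0.443 -0.599
outer loop
vertex -1.606 -1.486 1.866
vertex -2.316 -2.218 2.115
vertex -1.977 -0.815 2.776
endloop
endfacet
facet normal -0.668 0.443 -0.598
outer loop
vertex -1.977 -0.815 2.776
vertex -2.316 -2.218 2.115
vertex -2.687 -1.547 3.026
endloop
endfacet
facet normal -0.311 0.563 0.765
outer loop
vertex -1.977 -0.815 2.776
vertex -2.687 -1.547 3.026
vertex -1.725 -1.585 3.445
endloop
endfacet
facet normal 0.313 -0.563 -0.765
outer loop
vertex -2.316 -2.218 2.115
vertex -1.355 -2.255 2.535
vertex -2.065 -2.987 2.784
endloop
endfacet
facet normal -0.920 -0.382 -0.094
outer loop
vertex -2.316 -2.218 2.115
vertex -2.065 -2.987 2.784
vertex -2.687 -1.547 3.026
endloop
endfacet
facet normal -0.920 -0.382 -0.094
outer loop
vertex -2.687 -1.547 3.026
vertex -2.065 -2.987 2.784
vertex -2.436 -2.316 3.695
endloop
endfacet
facet normal -0.311 0.564 0.765
outer loop
vertex -2.687 -1.547 3.026
vertex -2.436 -2.316 3.695
vertex -1.725 -1.585 3.445
endloop
endfacet
facet normal 0.312 -0.563 -0.765
outer loop
vertex -2.065 -2.987 2.784
vertex -1.355 -2.255 2.535
vertex -1.103 -3.025 3.204
endloop
endfacet
facet normal -0.253 -0.825 0.505
outer loop
vertex -2.065 -2.987 2.784
vertex -1.103 -3.025 3.204
vertex -2.436 -2.316 3.695
endloop
endfacet
facet normal -0.253 -0.825 0.505
outer loop
vertex -2.436 -2.316 3.695
vertex -1.103 -3.025 3.204
vertex -1.474 -2.354 4.114
endloop
endfacet
facet normal -0.311 0.564 0.765
outer loop
vertex -2.436 -2.316 3.695
vertex -1.474 -2.354 4.114
vertex -1.725 -1.585 3.445
endloop
endfacet
facet normal 0.311 -0.563 -0.765
outer loop
vertex -1.103 -3.025 3.204
vertex -1.355 -2.255 2.535
vertex -0.393 -2.293 2.954
endloop
endfacet
facet normal 0.667 -0.443 0.599
outer loop
vertex -1.103 -3.025 3.204
vertex -0.393 -2.293 2.954
vertex -1.474 -2.354 4.114
endloop
endfacet
facet normal 0.667 -0.444 0.598
outer loop
vertex -1.474 -2.354 4.114
vertex -0.393 -2.293 2.954
vertex -0.764 -1.622 3.865
endloop
endfacet
facet normal -0.313 0.563 0.765
outer loop
vertex -1.474 -2.354 4.114
vertex -0.764 -1.622 3.865
vertex -1.725 -1.585 3.445
endloop
endfacet
facet normal 0.311 -0.564 -0.765
outer loop
vertex -0.393 -2.293 2.954
vertex -1.355 -2.255 2.535
vertex -0.644 -1.524 2.285
endloop
endfacet
facet normal 0.920 0.382 0.094
outer loop
vertex -0.393 -2.293 2.954
vertex -0.644 -1.524 2.285
vertex -0.764 -1.622 3.865
endloop
endfacet
facet normal 0.920 0.382 0.094
outer loop
vertex -0.764 -1.622 3.865
vertex -0.644 -1.524 2.285
vertex -1.015 -0.853 3.196
endloop
endfacet
facet normal -0.313 0.563 0.765
outer loop
vertex -0.764 -1.622 3.865
vertex -1.015 -0.853 3.196
vertex -1.725 -1.585 3.445
endloop
endfacet

endsolid


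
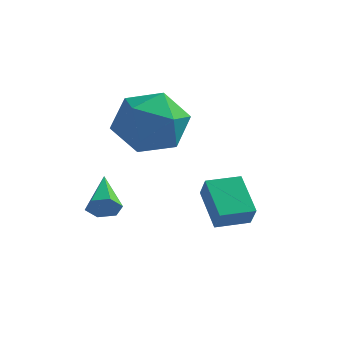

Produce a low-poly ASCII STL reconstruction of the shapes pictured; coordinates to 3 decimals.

solid 
facet normal 0.420 -0.807 -0.415
outer loop
vertex 1.022 -1.533 -1.379
vertex 0.796 -1.845 -1.001
vertex 0.533 -1.745 -1.462
endloop
endfacet
facet normal -0.162 0.661 -0.733
outer loop
vertex 1.022 -1.533 -1.379
vertex 0.533 -1.745 -1.462
vertex 0.164 -0.635 -0.379
endloop
endfacet
facet normal 0.421 -0.807 -0.415
outer loop
vertex 0.533 -1.745 -1.462
vertex 0.796 -1.845 -1.001
vertex 0.306 -2.058 -1.084
endloop
endfacet
facet normal -0.893 0.125 -0.433
outer loop
vertex 0.533 -1.745 -1.462
vertex 0.306 -2.058 -1.084
vertex 0.164 -0.635 -0.379
endloop
endfacet
facet normal 0.421 -0.807 -0.414
outer loop
vertex 0.306 -2.058 -1.084
vertex 0.796 -1.845 -1.001
vertex 0.569 -2.157 -0.623
endloop
endfacet
facet normal -0.856 -0.296 0.425
outer loop
vertex 0.306 -2.058 -1.084
vertex 0.569 -2.157 -0.623
vertex 0.164 -0.635 -0.379
endloop
endfacet
facet normal 0.420 -0.807 -0.414
outer loop
vertex 0.569 -2.157 -0.623
vertex 0.796 -1.845 -1.001
vertex 1.058 -1.945 -0.54
endloop
endfacet
facet normal -0.088 -0.180 0.980
outer loop
vertex 0.569 -2.157 -0.623
vertex 1.058 -1.945 -0.54
vertex 0.164 -0.635 -0.379
endloop
endfacet
facet normal 0.420 -0.807 -0.414
outer loop
vertex 1.058 -1.945 -0.54
vertex 0.796 -1.845 -1.001
vertex 1.285 -1.633 -0.918
endloop
endfacet
facet normal 0.643 0.355 0.679
outer loop
vertex 1.058 -1.945 -0.54
vertex 1.285 -1.633 -0.918
vertex 0.164 -0.635 -0.379
endloop
endfacet
facet normal 0.420 -0.807 -0.415
outer loop
vertex 1.285 -1.633 -0.918
vertex 0.796 -1.845 -1.001
vertex 1.022 -1.533 -1.379
endloop
endfacet
facet normal 0.606 0.776 -0.177
outer loop
vertex 1.285 -1.633 -0.918
vertex 1.022 -1.533 -1.379
vertex 0.164 -0.635 -0.379
endloop
endfacet
facet normal -0.384 0.421 -0.822
outer loop
vertex 2.398 1.051 -1.308
vertex 3.188 1.816 -1.285
vertex 3.258 0.19 -2.15
endloop
endfacet
facet normal -0.718 -0.696 -0.021
outer loop
vertex 3.592 -0.176 -1.435
vertex 2.398 1.051 -1.308
vertex 3.258 0.19 -2.15
endloop
endfacet
facet normal -0.384 0.421 -0.822
outer loop
vertex 3.258 0.19 -2.15
vertex 3.188 1.816 -1.285
vertex 4.048 0.955 -2.127
endloop
endfacet
facet normal 0.580 -0.582 -0.569
outer loop
vertex 4.048 0.955 -2.127
vertex 3.592 -0.176 -1.435
vertex 3.258 0.19 -2.15
endloop
endfacet
facet normal -0.580 0.582 0.569
outer loop
vertex 2.398 1.051 -1.308
vertex 3.522 1.45 -0.57
vertex 3.188 1.816 -1.285
endloop
endfacet
facet normal -0.718 -0.696 -0.021
outer loop
vertex 2.732 0.685 -0.593
vertex 2.398 1.051 -1.308
vertex 3.592 -0.176 -1.435
endloop
endfacet
facet normal -0.580 0.582 0.569
outer loop
vertex 2.732 0.685 -0.593
vertex 3.522 1.45 -0.57
vertex 2.398 1.051 -1.308
endloop
endfacet
facet normal 0.718 0.696 0.021
outer loop
vertex 3.188 1.816 -1.285
vertex 3.522 1.45 -0.57
vertex 4.048 0.955 -2.127
endloop
endfacet
facet normal 0.580 -0.582 -0.569
outer loop
vertex 4.382 0.589 -1.412
vertex 3.592 -0.176 -1.435
vertex 4.048 0.955 -2.127
endloop
endfacet
facet normal 0.718 0.696 0.021
outer loop
vertex 4.048 0.955 -2.127
vertex 3.522 1.45 -0.57
vertex 4.382 0.589 -1.412
endloop
endfacet
facet normal 0.384 -0.421 0.822
outer loop
vertex 4.382 0.589 -1.412
vertex 2.732 0.685 -0.593
vertex 3.592 -0.176 -1.435
endloop
endfacet
facet normal 0.384 -0.421 0.822
outer loop
vertex 3.522 1.45 -0.57
vertex 2.732 0.685 -0.593
vertex 4.382 0.589 -1.412
endloop
endfacet
facet normal 0.307 0.941 -0.143
outer loop
vertex 1.208 1.402 0.626
vertex 0.806 1.707 1.771
vertex 1.978 1.3 1.607
endloop
endfacet
facet normal 0.713 0.482 -0.509
outer loop
vertex 1.208 1.402 0.626
vertex 1.978 1.3 1.607
vertex 1.957 0.406 0.732
endloop
endfacet
facet normal 0.288 0.116 -0.950
outer loop
vertex 1.208 1.402 0.626
vertex 1.957 0.406 0.732
vertex 0.773 0.261 0.355
endloop
endfacet
facet normal -0.380 0.348 -0.857
outer loop
vertex 1.208 1.402 0.626
vertex 0.773 0.261 0.355
vertex 0.062 1.065 0.997
endloop
endfacet
facet normal -0.368 0.858 -0.358
outer loop
vertex 1.208 1.402 0.626
vertex 0.062 1.065 0.997
vertex 0.806 1.707 1.771
endloop
endfacet
facet normal 0.999 0.021 -0.045
outer loop
vertex 1.957 0.406 0.732
vertex 1.978 1.3 1.607
vertex 2.018 0.095 1.943
endloop
endfacet
facet normal 0.342 0.764 0.548
outer loop
vertex 1.978 1.3 1.607
vertex 0.806 1.707 1.771
vertex 1.307 0.899 2.585
endloop
endfacet
facet normal -0.751 0.630 0.200
outer loop
vertex 0.806 1.707 1.771
vertex 0.062 1.065 0.997
vertex 0.123 0.754 2.208
endloop
endfacet
facet normal -0.770 -0.195 -0.608
outer loop
vertex 0.062 1.065 0.997
vertex 0.773 0.261 0.355
vertex 0.102 -0.14 1.333
endloop
endfacet
facet normal 0.312 -0.571 -0.759
outer loop
vertex 0.773 0.261 0.355
vertex 1.957 0.406 0.732
vertex 1.274 -0.547 1.169
endloop
endfacet
facet normal 0.380 -0.348 0.857
outer loop
vertex 0.872 -0.242 2.314
vertex 2.018 0.095 1.943
vertex 1.307 0.899 2.585
endloop
endfacet
facet normal -0.288 -0.116 0.950
outer loop
vertex 0.872 -0.242 2.314
vertex 1.307 0.899 2.585
vertex 0.123 0.754 2.208
endloop
endfacet
facet normal -0.713 -0.482 0.509
outer loop
vertex 0.872 -0.242 2.314
vertex 0.123 0.754 2.208
vertex 0.102 -0.14 1.333
endloop
endfacet
facet normal -0.307 -0.941 0.143
outer loop
vertex 0.872 -0.242 2.314
vertex 0.102 -0.14 1.333
vertex 1.274 -0.547 1.169
endloop
endfacet
facet normal 0.368 -0.858 0.358
outer loop
vertex 0.872 -0.242 2.314
vertex 1.274 -0.547 1.169
vertex 2.018 0.095 1.943
endloop
endfacet
facet normal 0.770 0.195 0.608
outer loop
vertex 1.307 0.899 2.585
vertex 2.018 0.095 1.943
vertex 1.978 1.3 1.607
endloop
endfacet
facet normal -0.312 0.571 0.759
outer loop
vertex 0.123 0.754 2.208
vertex 1.307 0.899 2.585
vertex 0.806 1.707 1.771
endloop
endfacet
facet normal -0.999 -0.021 0.045
outer loop
vertex 0.102 -0.14 1.333
vertex 0.123 0.754 2.208
vertex 0.062 1.065 0.997
endloop
endfacet
facet normal -0.342 -0.764 -0.548
outer loop
vertex 1.274 -0.547 1.169
vertex 0.102 -0.14 1.333
vertex 0.773 0.261 0.355
endloop
endfacet
facet normal 0.751 -0.630 -0.200
outer loop
vertex 2.018 0.095 1.943
vertex 1.274 -0.547 1.169
vertex 1.957 0.406 0.732
endloop
endfacet

endsolid


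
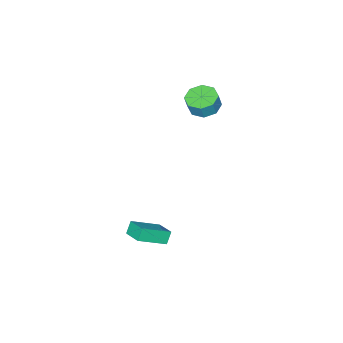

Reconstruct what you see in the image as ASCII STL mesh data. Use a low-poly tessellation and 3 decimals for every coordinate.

solid 
facet normal -0.315 -0.052 -0.948
outer loop
vertex -2.741 0.195 2.817
vertex -3.432 -0.447 3.082
vertex -3.384 0.529 3.012
endloop
endfacet
facet normal 0.408 0.894 -0.185
outer loop
vertex -2.741 0.195 2.817
vertex -3.384 0.529 3.012
vertex -2.417 0.249 3.793
endloop
endfacet
facet normal 0.408 0.894 -0.185
outer loop
vertex -2.417 0.249 3.793
vertex -3.384 0.529 3.012
vertex -3.06 0.583 3.988
endloop
endfacet
facet normal 0.315 0.052 0.948
outer loop
vertex -2.417 0.249 3.793
vertex -3.06 0.583 3.988
vertex -3.108 -0.393 4.058
endloop
endfacet
facet normal -0.315 -0.052 -0.948
outer loop
vertex -3.384 0.529 3.012
vertex -3.432 -0.447 3.082
vertex -4.055 0.291 3.248
endloop
endfacet
facet normal -0.317 0.947 0.053
outer loop
vertex -3.384 0.529 3.012
vertex -4.055 0.291 3.248
vertex -3.06 0.583 3.988
endloop
endfacet
facet normal -0.318 0.947 0.053
outer loop
vertex -3.06 0.583 3.988
vertex -4.055 0.291 3.248
vertex -3.73 0.345 4.224
endloop
endfacet
facet normal 0.315 0.052 0.948
outer loop
vertex -3.06 0.583 3.988
vertex -3.73 0.345 4.224
vertex -3.108 -0.393 4.058
endloop
endfacet
facet normal -0.315 -0.053 -0.948
outer loop
vertex -4.055 0.291 3.248
vertex -3.432 -0.447 3.082
vertex -4.361 -0.379 3.387
endloop
endfacet
facet normal -0.857 0.445 0.261
outer loop
vertex -4.055 0.291 3.248
vertex -4.361 -0.379 3.387
vertex -3.73 0.345 4.224
endloop
endfacet
facet normal -0.856 0.446 0.260
outer loop
vertex -3.73 0.345 4.224
vertex -4.361 -0.379 3.387
vertex -4.037 -0.325 4.363
endloop
endfacet
facet normal 0.315 0.052 0.948
outer loop
vertex -3.73 0.345 4.224
vertex -4.037 -0.325 4.363
vertex -3.108 -0.393 4.058
endloop
endfacet
facet normal -0.315 -0.052 -0.948
outer loop
vertex -4.361 -0.379 3.387
vertex -3.432 -0.447 3.082
vertex -4.123 -1.089 3.347
endloop
endfacet
facet normal -0.895 -0.318 0.315
outer loop
vertex -4.361 -0.379 3.387
vertex -4.123 -1.089 3.347
vertex -4.037 -0.325 4.363
endloop
endfacet
facet normal -0.895 -0.318 0.315
outer loop
vertex -4.037 -0.325 4.363
vertex -4.123 -1.089 3.347
vertex -3.799 -1.035 4.323
endloop
endfacet
facet normal 0.315 0.052 0.948
outer loop
vertex -4.037 -0.325 4.363
vertex -3.799 -1.035 4.323
vertex -3.108 -0.393 4.058
endloop
endfacet
facet normal -0.315 -0.052 -0.948
outer loop
vertex -4.123 -1.089 3.347
vertex -3.432 -0.447 3.082
vertex -3.48 -1.423 3.152
endloop
endfacet
facet normal -0.408 -0.894 0.185
outer loop
vertex -4.123 -1.089 3.347
vertex -3.48 -1.423 3.152
vertex -3.799 -1.035 4.323
endloop
endfacet
facet normal -0.408 -0.894 0.185
outer loop
vertex -3.799 -1.035 4.323
vertex -3.48 -1.423 3.152
vertex -3.156 -1.369 4.128
endloop
endfacet
facet normal 0.315 0.052 0.948
outer loop
vertex -3.799 -1.035 4.323
vertex -3.156 -1.369 4.128
vertex -3.108 -0.393 4.058
endloop
endfacet
facet normal -0.315 -0.052 -0.948
outer loop
vertex -3.48 -1.423 3.152
vertex -3.432 -0.447 3.082
vertex -2.81 -1.185 2.916
endloop
endfacet
facet normal 0.318 -0.947 -0.053
outer loop
vertex -3.48 -1.423 3.152
vertex -2.81 -1.185 2.916
vertex -3.156 -1.369 4.128
endloop
endfacet
facet normal 0.317 -0.947 -0.053
outer loop
vertex -3.156 -1.369 4.128
vertex -2.81 -1.185 2.916
vertex -2.485 -1.131 3.892
endloop
endfacet
facet normal 0.315 0.052 0.948
outer loop
vertex -3.156 -1.369 4.128
vertex -2.485 -1.131 3.892
vertex -3.108 -0.393 4.058
endloop
endfacet
facet normal -0.315 -0.052 -0.948
outer loop
vertex -2.81 -1.185 2.916
vertex -3.432 -0.447 3.082
vertex -2.503 -0.515 2.777
endloop
endfacet
facet normal 0.856 -0.446 -0.260
outer loop
vertex -2.81 -1.185 2.916
vertex -2.503 -0.515 2.777
vertex -2.485 -1.131 3.892
endloop
endfacet
facet normal 0.857 -0.445 -0.260
outer loop
vertex -2.485 -1.131 3.892
vertex -2.503 -0.515 2.777
vertex -2.179 -0.461 3.753
endloop
endfacet
facet normal 0.315 0.053 0.948
outer loop
vertex -2.485 -1.131 3.892
vertex -2.179 -0.461 3.753
vertex -3.108 -0.393 4.058
endloop
endfacet
facet normal -0.315 -0.052 -0.948
outer loop
vertex -2.503 -0.515 2.777
vertex -3.432 -0.447 3.082
vertex -2.741 0.195 2.817
endloop
endfacet
facet normal 0.895 0.318 -0.315
outer loop
vertex -2.503 -0.515 2.777
vertex -2.741 0.195 2.817
vertex -2.179 -0.461 3.753
endloop
endfacet
facet normal 0.895 0.318 -0.315
outer loop
vertex -2.179 -0.461 3.753
vertex -2.741 0.195 2.817
vertex -2.417 0.249 3.793
endloop
endfacet
facet normal 0.315 0.052 0.948
outer loop
vertex -2.179 -0.461 3.753
vertex -2.417 0.249 3.793
vertex -3.108 -0.393 4.058
endloop
endfacet
facet normal -0.541 -0.146 0.828
outer loop
vertex 4.408 2.76 -0.771
vertex 2.892 3.418 -1.645
vertex 4.114 1.539 -1.179
endloop
endfacet
facet normal 0.811 -0.351 0.467
outer loop
vertex 4.568 1.662 -1.875
vertex 4.408 2.76 -0.771
vertex 4.114 1.539 -1.179
endloop
endfacet
facet normal -0.541 -0.146 0.828
outer loop
vertex 4.114 1.539 -1.179
vertex 2.892 3.418 -1.645
vertex 2.597 2.197 -2.053
endloop
endfacet
facet normal -0.223 -0.925 -0.309
outer loop
vertex 2.597 2.197 -2.053
vertex 4.568 1.662 -1.875
vertex 4.114 1.539 -1.179
endloop
endfacet
facet normal 0.223 0.925 0.309
outer loop
vertex 4.408 2.76 -0.771
vertex 3.346 3.541 -2.341
vertex 2.892 3.418 -1.645
endloop
endfacet
facet normal 0.811 -0.352 0.468
outer loop
vertex 4.863 2.883 -1.467
vertex 4.408 2.76 -0.771
vertex 4.568 1.662 -1.875
endloop
endfacet
facet normal 0.223 0.925 0.309
outer loop
vertex 4.863 2.883 -1.467
vertex 3.346 3.541 -2.341
vertex 4.408 2.76 -0.771
endloop
endfacet
facet normal -0.811 0.352 -0.467
outer loop
vertex 2.892 3.418 -1.645
vertex 3.346 3.541 -2.341
vertex 2.597 2.197 -2.053
endloop
endfacet
facet normal -0.223 -0.924 -0.309
outer loop
vertex 3.052 2.32 -2.749
vertex 4.568 1.662 -1.875
vertex 2.597 2.197 -2.053
endloop
endfacet
facet normal -0.811 0.352 -0.468
outer loop
vertex 2.597 2.197 -2.053
vertex 3.346 3.541 -2.341
vertex 3.052 2.32 -2.749
endloop
endfacet
facet normal 0.541 0.146 -0.828
outer loop
vertex 3.052 2.32 -2.749
vertex 4.863 2.883 -1.467
vertex 4.568 1.662 -1.875
endloop
endfacet
facet normal 0.541 0.147 -0.828
outer loop
vertex 3.346 3.541 -2.341
vertex 4.863 2.883 -1.467
vertex 3.052 2.32 -2.749
endloop
endfacet

endsolid


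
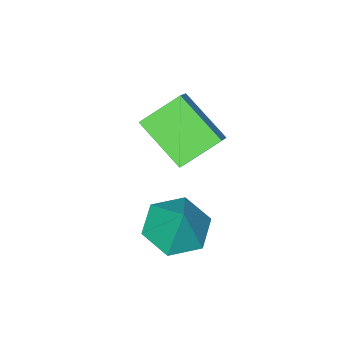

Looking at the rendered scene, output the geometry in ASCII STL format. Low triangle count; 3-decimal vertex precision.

solid 
facet normal -0.241 -0.457 -0.856
outer loop
vertex 3.918 1.675 -1.245
vertex 3.197 1.223 -0.801
vertex 3.046 2.076 -1.214
endloop
endfacet
facet normal 0.416 0.908 -0.041
outer loop
vertex 3.918 1.675 -1.245
vertex 3.046 2.076 -1.214
vertex 3.563 1.917 0.501
endloop
endfacet
facet normal -0.240 -0.457 -0.856
outer loop
vertex 3.046 2.076 -1.214
vertex 3.197 1.223 -0.801
vertex 2.325 1.623 -0.77
endloop
endfacet
facet normal -0.424 0.881 0.210
outer loop
vertex 3.046 2.076 -1.214
vertex 2.325 1.623 -0.77
vertex 3.563 1.917 0.501
endloop
endfacet
facet normal -0.240 -0.457 -0.856
outer loop
vertex 2.325 1.623 -0.77
vertex 3.197 1.223 -0.801
vertex 2.477 0.77 -0.357
endloop
endfacet
facet normal -0.725 0.191 0.662
outer loop
vertex 2.325 1.623 -0.77
vertex 2.477 0.77 -0.357
vertex 3.563 1.917 0.501
endloop
endfacet
facet normal -0.241 -0.457 -0.856
outer loop
vertex 2.477 0.77 -0.357
vertex 3.197 1.223 -0.801
vertex 3.348 0.369 -0.388
endloop
endfacet
facet normal -0.186 -0.470 0.863
outer loop
vertex 2.477 0.77 -0.357
vertex 3.348 0.369 -0.388
vertex 3.563 1.917 0.501
endloop
endfacet
facet normal -0.240 -0.457 -0.856
outer loop
vertex 3.348 0.369 -0.388
vertex 3.197 1.223 -0.801
vertex 4.069 0.822 -0.832
endloop
endfacet
facet normal 0.655 -0.443 0.612
outer loop
vertex 3.348 0.369 -0.388
vertex 4.069 0.822 -0.832
vertex 3.563 1.917 0.501
endloop
endfacet
facet normal -0.241 -0.457 -0.856
outer loop
vertex 4.069 0.822 -0.832
vertex 3.197 1.223 -0.801
vertex 3.918 1.675 -1.245
endloop
endfacet
facet normal 0.956 0.247 0.160
outer loop
vertex 4.069 0.822 -0.832
vertex 3.918 1.675 -1.245
vertex 3.563 1.917 0.501
endloop
endfacet
facet normal -0.765 0.316 0.561
outer loop
vertex 1.959 -0.005 3.155
vertex 1.824 1.438 2.157
vertex 1.352 -0.458 2.582
endloop
endfacet
facet normal 0.076 -0.820 0.567
outer loop
vertex 2.416 -0.898 1.803
vertex 1.959 -0.005 3.155
vertex 1.352 -0.458 2.582
endloop
endfacet
facet normal -0.765 0.316 0.561
outer loop
vertex 1.352 -0.458 2.582
vertex 1.824 1.438 2.157
vertex 1.217 0.985 1.584
endloop
endfacet
facet normal -0.639 -0.477 -0.603
outer loop
vertex 1.217 0.985 1.584
vertex 2.416 -0.898 1.803
vertex 1.352 -0.458 2.582
endloop
endfacet
facet normal 0.639 0.477 0.603
outer loop
vertex 1.959 -0.005 3.155
vertex 2.888 0.998 1.378
vertex 1.824 1.438 2.157
endloop
endfacet
facet normal 0.076 -0.820 0.567
outer loop
vertex 3.023 -0.445 2.376
vertex 1.959 -0.005 3.155
vertex 2.416 -0.898 1.803
endloop
endfacet
facet normal 0.639 0.477 0.603
outer loop
vertex 3.023 -0.445 2.376
vertex 2.888 0.998 1.378
vertex 1.959 -0.005 3.155
endloop
endfacet
facet normal -0.076 0.820 -0.567
outer loop
vertex 1.824 1.438 2.157
vertex 2.888 0.998 1.378
vertex 1.217 0.985 1.584
endloop
endfacet
facet normal -0.639 -0.477 -0.603
outer loop
vertex 2.281 0.545 0.805
vertex 2.416 -0.898 1.803
vertex 1.217 0.985 1.584
endloop
endfacet
facet normal -0.076 0.820 -0.567
outer loop
vertex 1.217 0.985 1.584
vertex 2.888 0.998 1.378
vertex 2.281 0.545 0.805
endloop
endfacet
facet normal 0.765 -0.316 -0.561
outer loop
vertex 2.281 0.545 0.805
vertex 3.023 -0.445 2.376
vertex 2.416 -0.898 1.803
endloop
endfacet
facet normal 0.765 -0.316 -0.561
outer loop
vertex 2.888 0.998 1.378
vertex 3.023 -0.445 2.376
vertex 2.281 0.545 0.805
endloop
endfacet

endsolid


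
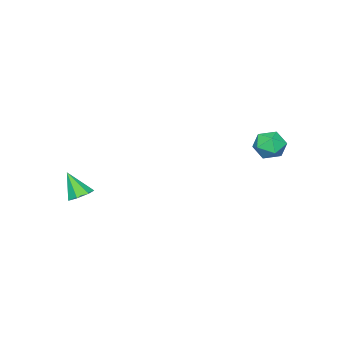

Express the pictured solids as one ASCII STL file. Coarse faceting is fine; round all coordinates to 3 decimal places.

solid 
facet normal -0.017 0.538 -0.843
outer loop
vertex 1.119 -2.893 -1.351
vertex 0.691 -3.115 -1.484
vertex 0.755 -2.696 -1.218
endloop
endfacet
facet normal 0.512 0.455 0.729
outer loop
vertex 1.119 -2.893 -1.351
vertex 0.755 -2.696 -1.218
vertex 0.709 -3.705 -0.556
endloop
endfacet
facet normal -0.015 0.538 -0.843
outer loop
vertex 0.755 -2.696 -1.218
vertex 0.691 -3.115 -1.484
vertex 0.344 -2.814 -1.286
endloop
endfacet
facet normal -0.285 0.535 0.795
outer loop
vertex 0.755 -2.696 -1.218
vertex 0.344 -2.814 -1.286
vertex 0.709 -3.705 -0.556
endloop
endfacet
facet normal -0.015 0.537 -0.843
outer loop
vertex 0.344 -2.814 -1.286
vertex 0.691 -3.115 -1.484
vertex 0.194 -3.159 -1.503
endloop
endfacet
facet normal -0.862 0.059 0.503
outer loop
vertex 0.344 -2.814 -1.286
vertex 0.194 -3.159 -1.503
vertex 0.709 -3.705 -0.556
endloop
endfacet
facet normal -0.015 0.537 -0.844
outer loop
vertex 0.194 -3.159 -1.503
vertex 0.691 -3.115 -1.484
vertex 0.418 -3.47 -1.705
endloop
endfacet
facet normal -0.786 -0.614 0.074
outer loop
vertex 0.194 -3.159 -1.503
vertex 0.418 -3.47 -1.705
vertex 0.709 -3.705 -0.556
endloop
endfacet
facet normal -0.016 0.537 -0.843
outer loop
vertex 0.418 -3.47 -1.705
vertex 0.691 -3.115 -1.484
vertex 0.849 -3.514 -1.741
endloop
endfacet
facet normal -0.114 -0.979 -0.171
outer loop
vertex 0.418 -3.47 -1.705
vertex 0.849 -3.514 -1.741
vertex 0.709 -3.705 -0.556
endloop
endfacet
facet normal -0.015 0.537 -0.843
outer loop
vertex 0.849 -3.514 -1.741
vertex 0.691 -3.115 -1.484
vertex 1.16 -3.257 -1.583
endloop
endfacet
facet normal 0.650 -0.759 -0.045
outer loop
vertex 0.849 -3.514 -1.741
vertex 1.16 -3.257 -1.583
vertex 0.709 -3.705 -0.556
endloop
endfacet
facet normal -0.016 0.536 -0.844
outer loop
vertex 1.16 -3.257 -1.583
vertex 0.691 -3.115 -1.484
vertex 1.119 -2.893 -1.351
endloop
endfacet
facet normal 0.927 -0.121 0.354
outer loop
vertex 1.16 -3.257 -1.583
vertex 1.119 -2.893 -1.351
vertex 0.709 -3.705 -0.556
endloop
endfacet
facet normal -0.818 0.432 0.379
outer loop
vertex -4.466 1.501 0.499
vertex -4.225 1.429 1.101
vertex -4.097 1.97 0.761
endloop
endfacet
facet normal -0.676 0.684 -0.273
outer loop
vertex -4.466 1.501 0.499
vertex -4.097 1.97 0.761
vertex -4.016 1.801 0.136
endloop
endfacet
facet normal -0.674 0.132 -0.727
outer loop
vertex -4.466 1.501 0.499
vertex -4.016 1.801 0.136
vertex -4.094 1.155 0.091
endloop
endfacet
facet normal -0.815 -0.459 -0.354
outer loop
vertex -4.466 1.501 0.499
vertex -4.094 1.155 0.091
vertex -4.224 0.926 0.687
endloop
endfacet
facet normal -0.904 -0.273 0.329
outer loop
vertex -4.466 1.501 0.499
vertex -4.224 0.926 0.687
vertex -4.225 1.429 1.101
endloop
endfacet
facet normal -0.019 0.965 -0.263
outer loop
vertex -4.016 1.801 0.136
vertex -4.097 1.97 0.761
vertex -3.496 1.914 0.513
endloop
endfacet
facet normal -0.249 0.557 0.793
outer loop
vertex -4.097 1.97 0.761
vertex -4.225 1.429 1.101
vertex -3.626 1.685 1.109
endloop
endfacet
facet normal -0.388 -0.586 0.711
outer loop
vertex -4.225 1.429 1.101
vertex -4.224 0.926 0.687
vertex -3.704 1.039 1.064
endloop
endfacet
facet normal -0.245 -0.886 -0.394
outer loop
vertex -4.224 0.926 0.687
vertex -4.094 1.155 0.091
vertex -3.623 0.87 0.439
endloop
endfacet
facet normal -0.017 0.072 -0.997
outer loop
vertex -4.094 1.155 0.091
vertex -4.016 1.801 0.136
vertex -3.495 1.411 0.099
endloop
endfacet
facet normal 0.815 0.459 0.354
outer loop
vertex -3.254 1.339 0.701
vertex -3.496 1.914 0.513
vertex -3.626 1.685 1.109
endloop
endfacet
facet normal 0.674 -0.132 0.727
outer loop
vertex -3.254 1.339 0.701
vertex -3.626 1.685 1.109
vertex -3.704 1.039 1.064
endloop
endfacet
facet normal 0.676 -0.684 0.273
outer loop
vertex -3.254 1.339 0.701
vertex -3.704 1.039 1.064
vertex -3.623 0.87 0.439
endloop
endfacet
facet normal 0.818 -0.432 -0.379
outer loop
vertex -3.254 1.339 0.701
vertex -3.623 0.87 0.439
vertex -3.495 1.411 0.099
endloop
endfacet
facet normal 0.904 0.273 -0.329
outer loop
vertex -3.254 1.339 0.701
vertex -3.495 1.411 0.099
vertex -3.496 1.914 0.513
endloop
endfacet
facet normal 0.245 0.886 0.394
outer loop
vertex -3.626 1.685 1.109
vertex -3.496 1.914 0.513
vertex -4.097 1.97 0.761
endloop
endfacet
facet normal 0.017 -0.072 0.997
outer loop
vertex -3.704 1.039 1.064
vertex -3.626 1.685 1.109
vertex -4.225 1.429 1.101
endloop
endfacet
facet normal 0.019 -0.965 0.263
outer loop
vertex -3.623 0.87 0.439
vertex -3.704 1.039 1.064
vertex -4.224 0.926 0.687
endloop
endfacet
facet normal 0.249 -0.557 -0.793
outer loop
vertex -3.495 1.411 0.099
vertex -3.623 0.87 0.439
vertex -4.094 1.155 0.091
endloop
endfacet
facet normal 0.388 0.586 -0.711
outer loop
vertex -3.496 1.914 0.513
vertex -3.495 1.411 0.099
vertex -4.016 1.801 0.136
endloop
endfacet

endsolid
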